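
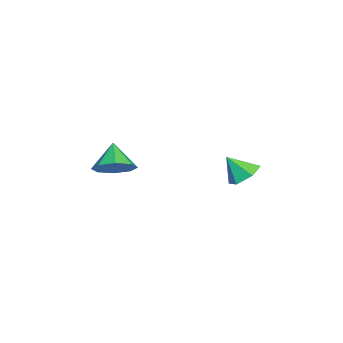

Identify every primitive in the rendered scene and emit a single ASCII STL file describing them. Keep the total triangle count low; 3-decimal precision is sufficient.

solid 
facet normal 0.694 0.129 -0.708
outer loop
vertex -1.118 -3.235 3.574
vertex -1.792 -2.59 3.031
vertex -1.042 -2.442 3.793
endloop
endfacet
facet normal 0.225 -0.279 0.933
outer loop
vertex -1.118 -3.235 3.574
vertex -1.042 -2.442 3.793
vertex -2.868 -2.79 4.129
endloop
endfacet
facet normal 0.694 0.129 -0.708
outer loop
vertex -1.042 -2.442 3.793
vertex -1.792 -2.59 3.031
vertex -1.405 -1.735 3.566
endloop
endfacet
facet normal 0.104 0.352 0.930
outer loop
vertex -1.042 -2.442 3.793
vertex -1.405 -1.735 3.566
vertex -2.868 -2.79 4.129
endloop
endfacet
facet normal 0.694 0.129 -0.709
outer loop
vertex -1.405 -1.735 3.566
vertex -1.792 -2.59 3.031
vertex -1.996 -1.529 3.025
endloop
endfacet
facet normal -0.298 0.737 0.606
outer loop
vertex -1.405 -1.735 3.566
vertex -1.996 -1.529 3.025
vertex -2.868 -2.79 4.129
endloop
endfacet
facet normal 0.694 0.129 -0.709
outer loop
vertex -1.996 -1.529 3.025
vertex -1.792 -2.59 3.031
vertex -2.467 -1.945 2.488
endloop
endfacet
facet normal -0.746 0.649 0.152
outer loop
vertex -1.996 -1.529 3.025
vertex -2.467 -1.945 2.488
vertex -2.868 -2.79 4.129
endloop
endfacet
facet normal 0.694 0.129 -0.709
outer loop
vertex -2.467 -1.945 2.488
vertex -1.792 -2.59 3.031
vertex -2.543 -2.738 2.269
endloop
endfacet
facet normal -0.976 0.140 -0.167
outer loop
vertex -2.467 -1.945 2.488
vertex -2.543 -2.738 2.269
vertex -2.868 -2.79 4.129
endloop
endfacet
facet normal 0.694 0.130 -0.709
outer loop
vertex -2.543 -2.738 2.269
vertex -1.792 -2.59 3.031
vertex -2.179 -3.445 2.496
endloop
endfacet
facet normal -0.855 -0.493 -0.163
outer loop
vertex -2.543 -2.738 2.269
vertex -2.179 -3.445 2.496
vertex -2.868 -2.79 4.129
endloop
endfacet
facet normal 0.694 0.129 -0.708
outer loop
vertex -2.179 -3.445 2.496
vertex -1.792 -2.59 3.031
vertex -1.589 -3.651 3.037
endloop
endfacet
facet normal -0.453 -0.877 0.160
outer loop
vertex -2.179 -3.445 2.496
vertex -1.589 -3.651 3.037
vertex -2.868 -2.79 4.129
endloop
endfacet
facet normal 0.694 0.129 -0.708
outer loop
vertex -1.589 -3.651 3.037
vertex -1.792 -2.59 3.031
vertex -1.118 -3.235 3.574
endloop
endfacet
facet normal -0.005 -0.788 0.615
outer loop
vertex -1.589 -3.651 3.037
vertex -1.118 -3.235 3.574
vertex -2.868 -2.79 4.129
endloop
endfacet
facet normal 0.065 0.620 -0.781
outer loop
vertex -1.667 3.07 2.361
vertex -2.515 3.381 2.537
vertex -1.785 3.789 2.922
endloop
endfacet
facet normal 0.826 -0.256 0.502
outer loop
vertex -1.667 3.07 2.361
vertex -1.785 3.789 2.922
vertex -2.605 2.519 3.623
endloop
endfacet
facet normal 0.066 0.620 -0.782
outer loop
vertex -1.785 3.789 2.922
vertex -2.515 3.381 2.537
vertex -2.633 4.101 3.098
endloop
endfacet
facet normal 0.300 0.305 0.904
outer loop
vertex -1.785 3.789 2.922
vertex -2.633 4.101 3.098
vertex -2.605 2.519 3.623
endloop
endfacet
facet normal 0.066 0.620 -0.782
outer loop
vertex -2.633 4.101 3.098
vertex -2.515 3.381 2.537
vertex -3.362 3.693 2.713
endloop
endfacet
facet normal -0.559 0.252 0.790
outer loop
vertex -2.633 4.101 3.098
vertex -3.362 3.693 2.713
vertex -2.605 2.519 3.623
endloop
endfacet
facet normal 0.066 0.621 -0.781
outer loop
vertex -3.362 3.693 2.713
vertex -2.515 3.381 2.537
vertex -3.244 2.974 2.152
endloop
endfacet
facet normal -0.891 -0.361 0.275
outer loop
vertex -3.362 3.693 2.713
vertex -3.244 2.974 2.152
vertex -2.605 2.519 3.623
endloop
endfacet
facet normal 0.066 0.621 -0.781
outer loop
vertex -3.244 2.974 2.152
vertex -2.515 3.381 2.537
vertex -2.396 2.662 1.976
endloop
endfacet
facet normal -0.366 -0.922 -0.126
outer loop
vertex -3.244 2.974 2.152
vertex -2.396 2.662 1.976
vertex -2.605 2.519 3.623
endloop
endfacet
facet normal 0.065 0.621 -0.781
outer loop
vertex -2.396 2.662 1.976
vertex -2.515 3.381 2.537
vertex -1.667 3.07 2.361
endloop
endfacet
facet normal 0.494 -0.870 -0.013
outer loop
vertex -2.396 2.662 1.976
vertex -1.667 3.07 2.361
vertex -2.605 2.519 3.623
endloop
endfacet

endsolid


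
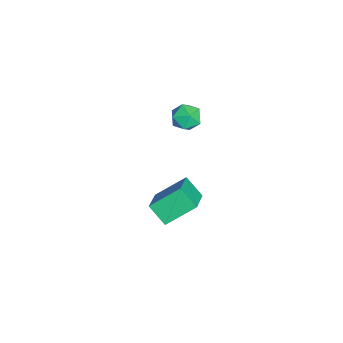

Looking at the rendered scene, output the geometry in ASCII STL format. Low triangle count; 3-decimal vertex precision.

solid 
facet normal -0.879 0.107 -0.464
outer loop
vertex -0.722 2.733 -3.219
vertex -0.177 3.517 -4.071
vertex -0.326 1.276 -4.305
endloop
endfacet
facet normal -0.426 -0.612 0.666
outer loop
vertex 1.257 1.083 -3.469
vertex -0.722 2.733 -3.219
vertex -0.326 1.276 -4.305
endloop
endfacet
facet normal -0.879 0.107 -0.465
outer loop
vertex -0.326 1.276 -4.305
vertex -0.177 3.517 -4.071
vertex 0.22 2.059 -5.157
endloop
endfacet
facet normal 0.213 -0.784 -0.584
outer loop
vertex 0.22 2.059 -5.157
vertex 1.257 1.083 -3.469
vertex -0.326 1.276 -4.305
endloop
endfacet
facet normal -0.213 0.783 0.584
outer loop
vertex -0.722 2.733 -3.219
vertex 1.406 3.324 -3.235
vertex -0.177 3.517 -4.071
endloop
endfacet
facet normal -0.426 -0.612 0.666
outer loop
vertex 0.86 2.541 -2.383
vertex -0.722 2.733 -3.219
vertex 1.257 1.083 -3.469
endloop
endfacet
facet normal -0.213 0.784 0.583
outer loop
vertex 0.86 2.541 -2.383
vertex 1.406 3.324 -3.235
vertex -0.722 2.733 -3.219
endloop
endfacet
facet normal 0.426 0.612 -0.666
outer loop
vertex -0.177 3.517 -4.071
vertex 1.406 3.324 -3.235
vertex 0.22 2.059 -5.157
endloop
endfacet
facet normal 0.214 -0.783 -0.584
outer loop
vertex 1.802 1.867 -4.321
vertex 1.257 1.083 -3.469
vertex 0.22 2.059 -5.157
endloop
endfacet
facet normal 0.426 0.612 -0.666
outer loop
vertex 0.22 2.059 -5.157
vertex 1.406 3.324 -3.235
vertex 1.802 1.867 -4.321
endloop
endfacet
facet normal 0.879 -0.107 0.464
outer loop
vertex 1.802 1.867 -4.321
vertex 0.86 2.541 -2.383
vertex 1.257 1.083 -3.469
endloop
endfacet
facet normal 0.879 -0.107 0.465
outer loop
vertex 1.406 3.324 -3.235
vertex 0.86 2.541 -2.383
vertex 1.802 1.867 -4.321
endloop
endfacet
facet normal -0.663 0.250 0.706
outer loop
vertex -1.155 2.779 2.029
vertex -0.63 2.534 2.609
vertex -0.617 3.311 2.346
endloop
endfacet
facet normal -0.735 0.665 0.131
outer loop
vertex -1.155 2.779 2.029
vertex -0.617 3.311 2.346
vertex -0.764 3.308 1.539
endloop
endfacet
facet normal -0.869 0.245 -0.429
outer loop
vertex -1.155 2.779 2.029
vertex -0.764 3.308 1.539
vertex -0.867 2.529 1.303
endloop
endfacet
facet normal -0.880 -0.431 -0.201
outer loop
vertex -1.155 2.779 2.029
vertex -0.867 2.529 1.303
vertex -0.784 2.051 1.964
endloop
endfacet
facet normal -0.753 -0.428 0.500
outer loop
vertex -1.155 2.779 2.029
vertex -0.784 2.051 1.964
vertex -0.63 2.534 2.609
endloop
endfacet
facet normal -0.111 0.994 0.016
outer loop
vertex -0.764 3.308 1.539
vertex -0.617 3.311 2.346
vertex 0.004 3.389 1.816
endloop
endfacet
facet normal 0.006 0.321 0.947
outer loop
vertex -0.617 3.311 2.346
vertex -0.63 2.534 2.609
vertex 0.087 2.911 2.477
endloop
endfacet
facet normal -0.140 -0.776 0.615
outer loop
vertex -0.63 2.534 2.609
vertex -0.784 2.051 1.964
vertex -0.016 2.132 2.241
endloop
endfacet
facet normal -0.346 -0.780 -0.521
outer loop
vertex -0.784 2.051 1.964
vertex -0.867 2.529 1.303
vertex -0.163 2.129 1.434
endloop
endfacet
facet normal -0.329 0.313 -0.891
outer loop
vertex -0.867 2.529 1.303
vertex -0.764 3.308 1.539
vertex -0.15 2.906 1.171
endloop
endfacet
facet normal 0.880 0.431 0.201
outer loop
vertex 0.375 2.661 1.751
vertex 0.004 3.389 1.816
vertex 0.087 2.911 2.477
endloop
endfacet
facet normal 0.869 -0.245 0.429
outer loop
vertex 0.375 2.661 1.751
vertex 0.087 2.911 2.477
vertex -0.016 2.132 2.241
endloop
endfacet
facet normal 0.735 -0.665 -0.131
outer loop
vertex 0.375 2.661 1.751
vertex -0.016 2.132 2.241
vertex -0.163 2.129 1.434
endloop
endfacet
facet normal 0.663 -0.250 -0.706
outer loop
vertex 0.375 2.661 1.751
vertex -0.163 2.129 1.434
vertex -0.15 2.906 1.171
endloop
endfacet
facet normal 0.753 0.428 -0.500
outer loop
vertex 0.375 2.661 1.751
vertex -0.15 2.906 1.171
vertex 0.004 3.389 1.816
endloop
endfacet
facet normal 0.346 0.780 0.521
outer loop
vertex 0.087 2.911 2.477
vertex 0.004 3.389 1.816
vertex -0.617 3.311 2.346
endloop
endfacet
facet normal 0.329 -0.313 0.891
outer loop
vertex -0.016 2.132 2.241
vertex 0.087 2.911 2.477
vertex -0.63 2.534 2.609
endloop
endfacet
facet normal 0.111 -0.994 -0.016
outer loop
vertex -0.163 2.129 1.434
vertex -0.016 2.132 2.241
vertex -0.784 2.051 1.964
endloop
endfacet
facet normal -0.006 -0.321 -0.947
outer loop
vertex -0.15 2.906 1.171
vertex -0.163 2.129 1.434
vertex -0.867 2.529 1.303
endloop
endfacet
facet normal 0.140 0.776 -0.615
outer loop
vertex 0.004 3.389 1.816
vertex -0.15 2.906 1.171
vertex -0.764 3.308 1.539
endloop
endfacet

endsolid


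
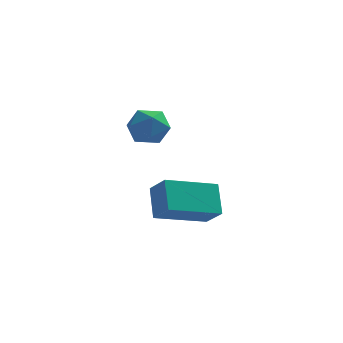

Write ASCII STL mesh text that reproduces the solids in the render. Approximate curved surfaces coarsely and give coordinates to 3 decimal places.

solid 
facet normal -0.882 -0.138 0.450
outer loop
vertex -0.476 -2.437 2.035
vertex -0.237 -3.158 2.282
vertex -0.105 -2.516 2.738
endloop
endfacet
facet normal -0.710 0.553 0.437
outer loop
vertex -0.476 -2.437 2.035
vertex -0.105 -2.516 2.738
vertex 0.076 -1.904 2.258
endloop
endfacet
facet normal -0.620 0.745 -0.245
outer loop
vertex -0.476 -2.437 2.035
vertex 0.076 -1.904 2.258
vertex 0.057 -2.168 1.504
endloop
endfacet
facet normal -0.737 0.172 -0.653
outer loop
vertex -0.476 -2.437 2.035
vertex 0.057 -2.168 1.504
vertex -0.137 -2.943 1.519
endloop
endfacet
facet normal -0.900 -0.375 -0.224
outer loop
vertex -0.476 -2.437 2.035
vertex -0.137 -2.943 1.519
vertex -0.237 -3.158 2.282
endloop
endfacet
facet normal -0.083 0.630 0.772
outer loop
vertex 0.076 -1.904 2.258
vertex -0.105 -2.516 2.738
vertex 0.657 -2.297 2.641
endloop
endfacet
facet normal -0.364 -0.489 0.793
outer loop
vertex -0.105 -2.516 2.738
vertex -0.237 -3.158 2.282
vertex 0.463 -3.072 2.656
endloop
endfacet
facet normal -0.393 -0.870 -0.297
outer loop
vertex -0.237 -3.158 2.282
vertex -0.137 -2.943 1.519
vertex 0.444 -3.336 1.902
endloop
endfacet
facet normal -0.130 0.013 -0.991
outer loop
vertex -0.137 -2.943 1.519
vertex 0.057 -2.168 1.504
vertex 0.625 -2.724 1.422
endloop
endfacet
facet normal 0.061 0.942 -0.331
outer loop
vertex 0.057 -2.168 1.504
vertex 0.076 -1.904 2.258
vertex 0.757 -2.082 1.878
endloop
endfacet
facet normal 0.737 -0.172 0.653
outer loop
vertex 0.996 -2.803 2.125
vertex 0.657 -2.297 2.641
vertex 0.463 -3.072 2.656
endloop
endfacet
facet normal 0.620 -0.745 0.245
outer loop
vertex 0.996 -2.803 2.125
vertex 0.463 -3.072 2.656
vertex 0.444 -3.336 1.902
endloop
endfacet
facet normal 0.710 -0.553 -0.437
outer loop
vertex 0.996 -2.803 2.125
vertex 0.444 -3.336 1.902
vertex 0.625 -2.724 1.422
endloop
endfacet
facet normal 0.882 0.138 -0.450
outer loop
vertex 0.996 -2.803 2.125
vertex 0.625 -2.724 1.422
vertex 0.757 -2.082 1.878
endloop
endfacet
facet normal 0.900 0.375 0.224
outer loop
vertex 0.996 -2.803 2.125
vertex 0.757 -2.082 1.878
vertex 0.657 -2.297 2.641
endloop
endfacet
facet normal 0.130 -0.013 0.991
outer loop
vertex 0.463 -3.072 2.656
vertex 0.657 -2.297 2.641
vertex -0.105 -2.516 2.738
endloop
endfacet
facet normal -0.061 -0.942 0.331
outer loop
vertex 0.444 -3.336 1.902
vertex 0.463 -3.072 2.656
vertex -0.237 -3.158 2.282
endloop
endfacet
facet normal 0.083 -0.630 -0.772
outer loop
vertex 0.625 -2.724 1.422
vertex 0.444 -3.336 1.902
vertex -0.137 -2.943 1.519
endloop
endfacet
facet normal 0.364 0.489 -0.793
outer loop
vertex 0.757 -2.082 1.878
vertex 0.625 -2.724 1.422
vertex 0.057 -2.168 1.504
endloop
endfacet
facet normal 0.393 0.870 0.297
outer loop
vertex 0.657 -2.297 2.641
vertex 0.757 -2.082 1.878
vertex 0.076 -1.904 2.258
endloop
endfacet
facet normal -0.809 -0.522 0.270
outer loop
vertex 0.679 -1.945 -0.542
vertex 0.099 -1.386 -1.2
vertex 0.923 -2.819 -1.501
endloop
endfacet
facet normal 0.558 -0.538 0.632
outer loop
vertex 2.541 -1.774 -2.04
vertex 0.679 -1.945 -0.542
vertex 0.923 -2.819 -1.501
endloop
endfacet
facet normal -0.809 -0.522 0.269
outer loop
vertex 0.923 -2.819 -1.501
vertex 0.099 -1.386 -1.2
vertex 0.343 -2.259 -2.159
endloop
endfacet
facet normal 0.185 -0.662 -0.727
outer loop
vertex 0.343 -2.259 -2.159
vertex 2.541 -1.774 -2.04
vertex 0.923 -2.819 -1.501
endloop
endfacet
facet normal -0.186 0.662 0.726
outer loop
vertex 0.679 -1.945 -0.542
vertex 1.717 -0.341 -1.739
vertex 0.099 -1.386 -1.2
endloop
endfacet
facet normal 0.558 -0.538 0.632
outer loop
vertex 2.297 -0.901 -1.081
vertex 0.679 -1.945 -0.542
vertex 2.541 -1.774 -2.04
endloop
endfacet
facet normal -0.185 0.662 0.726
outer loop
vertex 2.297 -0.901 -1.081
vertex 1.717 -0.341 -1.739
vertex 0.679 -1.945 -0.542
endloop
endfacet
facet normal -0.558 0.538 -0.632
outer loop
vertex 0.099 -1.386 -1.2
vertex 1.717 -0.341 -1.739
vertex 0.343 -2.259 -2.159
endloop
endfacet
facet normal 0.185 -0.662 -0.726
outer loop
vertex 1.961 -1.215 -2.698
vertex 2.541 -1.774 -2.04
vertex 0.343 -2.259 -2.159
endloop
endfacet
facet normal -0.558 0.538 -0.632
outer loop
vertex 0.343 -2.259 -2.159
vertex 1.717 -0.341 -1.739
vertex 1.961 -1.215 -2.698
endloop
endfacet
facet normal 0.809 0.522 -0.270
outer loop
vertex 1.961 -1.215 -2.698
vertex 2.297 -0.901 -1.081
vertex 2.541 -1.774 -2.04
endloop
endfacet
facet normal 0.809 0.522 -0.270
outer loop
vertex 1.717 -0.341 -1.739
vertex 2.297 -0.901 -1.081
vertex 1.961 -1.215 -2.698
endloop
endfacet

endsolid


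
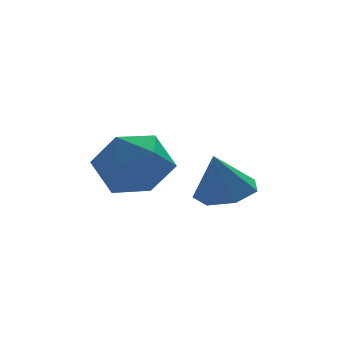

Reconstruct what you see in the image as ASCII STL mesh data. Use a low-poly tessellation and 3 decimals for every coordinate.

solid 
facet normal 0.284 0.073 -0.956
outer loop
vertex 0.619 1.182 1.33
vertex 0.227 0.505 1.162
vertex -0.044 1.257 1.139
endloop
endfacet
facet normal -0.069 0.823 0.564
outer loop
vertex 0.619 1.182 1.33
vertex -0.044 1.257 1.139
vertex -0.127 0.415 2.358
endloop
endfacet
facet normal 0.284 0.073 -0.956
outer loop
vertex -0.044 1.257 1.139
vertex 0.227 0.505 1.162
vertex -0.503 0.766 0.965
endloop
endfacet
facet normal -0.744 0.573 0.345
outer loop
vertex -0.044 1.257 1.139
vertex -0.503 0.766 0.965
vertex -0.127 0.415 2.358
endloop
endfacet
facet normal 0.284 0.072 -0.956
outer loop
vertex -0.503 0.766 0.965
vertex 0.227 0.505 1.162
vertex -0.412 0.078 0.94
endloop
endfacet
facet normal -0.965 -0.136 0.226
outer loop
vertex -0.503 0.766 0.965
vertex -0.412 0.078 0.94
vertex -0.127 0.415 2.358
endloop
endfacet
facet normal 0.285 0.071 -0.956
outer loop
vertex -0.412 0.078 0.94
vertex 0.227 0.505 1.162
vertex 0.16 -0.288 1.083
endloop
endfacet
facet normal -0.566 -0.769 0.297
outer loop
vertex -0.412 0.078 0.94
vertex 0.16 -0.288 1.083
vertex -0.127 0.415 2.358
endloop
endfacet
facet normal 0.284 0.071 -0.956
outer loop
vertex 0.16 -0.288 1.083
vertex 0.227 0.505 1.162
vertex 0.783 -0.057 1.285
endloop
endfacet
facet normal 0.152 -0.851 0.503
outer loop
vertex 0.16 -0.288 1.083
vertex 0.783 -0.057 1.285
vertex -0.127 0.415 2.358
endloop
endfacet
facet normal 0.284 0.072 -0.956
outer loop
vertex 0.783 -0.057 1.285
vertex 0.227 0.505 1.162
vertex 0.987 0.597 1.395
endloop
endfacet
facet normal 0.649 -0.319 0.691
outer loop
vertex 0.783 -0.057 1.285
vertex 0.987 0.597 1.395
vertex -0.127 0.415 2.358
endloop
endfacet
facet normal 0.284 0.073 -0.956
outer loop
vertex 0.987 0.597 1.395
vertex 0.227 0.505 1.162
vertex 0.619 1.182 1.33
endloop
endfacet
facet normal 0.551 0.426 0.718
outer loop
vertex 0.987 0.597 1.395
vertex 0.619 1.182 1.33
vertex -0.127 0.415 2.358
endloop
endfacet
facet normal -0.546 0.837 -0.039
outer loop
vertex -2.184 1.52 1.62
vertex -2.879 1.097 2.269
vertex -2.075 1.639 2.648
endloop
endfacet
facet normal 0.148 0.981 -0.129
outer loop
vertex -2.184 1.52 1.62
vertex -2.075 1.639 2.648
vertex -1.243 1.436 2.057
endloop
endfacet
facet normal 0.377 0.612 -0.695
outer loop
vertex -2.184 1.52 1.62
vertex -1.243 1.436 2.057
vertex -1.533 0.768 1.312
endloop
endfacet
facet normal -0.174 0.240 -0.955
outer loop
vertex -2.184 1.52 1.62
vertex -1.533 0.768 1.312
vertex -2.544 0.559 1.444
endloop
endfacet
facet normal -0.744 0.379 -0.550
outer loop
vertex -2.184 1.52 1.62
vertex -2.544 0.559 1.444
vertex -2.879 1.097 2.269
endloop
endfacet
facet normal 0.498 0.744 0.446
outer loop
vertex -1.243 1.436 2.057
vertex -2.075 1.639 2.648
vertex -1.356 0.961 2.976
endloop
endfacet
facet normal -0.624 0.512 0.591
outer loop
vertex -2.075 1.639 2.648
vertex -2.879 1.097 2.269
vertex -2.367 0.752 3.108
endloop
endfacet
facet normal -0.945 -0.229 -0.234
outer loop
vertex -2.879 1.097 2.269
vertex -2.544 0.559 1.444
vertex -2.657 0.084 2.363
endloop
endfacet
facet normal -0.022 -0.454 -0.890
outer loop
vertex -2.544 0.559 1.444
vertex -1.533 0.768 1.312
vertex -1.825 -0.119 1.772
endloop
endfacet
facet normal 0.870 0.147 -0.471
outer loop
vertex -1.533 0.768 1.312
vertex -1.243 1.436 2.057
vertex -1.021 0.423 2.151
endloop
endfacet
facet normal 0.174 -0.240 0.955
outer loop
vertex -1.716 0.0 2.8
vertex -1.356 0.961 2.976
vertex -2.367 0.752 3.108
endloop
endfacet
facet normal -0.377 -0.612 0.695
outer loop
vertex -1.716 0.0 2.8
vertex -2.367 0.752 3.108
vertex -2.657 0.084 2.363
endloop
endfacet
facet normal -0.148 -0.981 0.129
outer loop
vertex -1.716 0.0 2.8
vertex -2.657 0.084 2.363
vertex -1.825 -0.119 1.772
endloop
endfacet
facet normal 0.546 -0.837 0.039
outer loop
vertex -1.716 0.0 2.8
vertex -1.825 -0.119 1.772
vertex -1.021 0.423 2.151
endloop
endfacet
facet normal 0.744 -0.379 0.550
outer loop
vertex -1.716 0.0 2.8
vertex -1.021 0.423 2.151
vertex -1.356 0.961 2.976
endloop
endfacet
facet normal 0.022 0.454 0.890
outer loop
vertex -2.367 0.752 3.108
vertex -1.356 0.961 2.976
vertex -2.075 1.639 2.648
endloop
endfacet
facet normal -0.870 -0.147 0.471
outer loop
vertex -2.657 0.084 2.363
vertex -2.367 0.752 3.108
vertex -2.879 1.097 2.269
endloop
endfacet
facet normal -0.498 -0.744 -0.446
outer loop
vertex -1.825 -0.119 1.772
vertex -2.657 0.084 2.363
vertex -2.544 0.559 1.444
endloop
endfacet
facet normal 0.624 -0.512 -0.591
outer loop
vertex -1.021 0.423 2.151
vertex -1.825 -0.119 1.772
vertex -1.533 0.768 1.312
endloop
endfacet
facet normal 0.945 0.229 0.234
outer loop
vertex -1.356 0.961 2.976
vertex -1.021 0.423 2.151
vertex -1.243 1.436 2.057
endloop
endfacet

endsolid


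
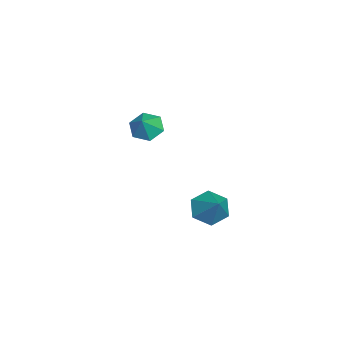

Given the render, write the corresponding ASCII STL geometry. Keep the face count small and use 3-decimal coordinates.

solid 
facet normal -0.672 0.048 -0.739
outer loop
vertex -3.149 -2.281 2.699
vertex -3.746 -2.551 3.224
vertex -3.599 -1.728 3.144
endloop
endfacet
facet normal 0.788 0.614 0.034
outer loop
vertex -3.149 -2.281 2.699
vertex -3.599 -1.728 3.144
vertex -2.954 -2.609 4.096
endloop
endfacet
facet normal -0.672 0.048 -0.739
outer loop
vertex -3.599 -1.728 3.144
vertex -3.746 -2.551 3.224
vertex -4.196 -1.999 3.669
endloop
endfacet
facet normal 0.176 0.779 0.602
outer loop
vertex -3.599 -1.728 3.144
vertex -4.196 -1.999 3.669
vertex -2.954 -2.609 4.096
endloop
endfacet
facet normal -0.671 0.049 -0.740
outer loop
vertex -4.196 -1.999 3.669
vertex -3.746 -2.551 3.224
vertex -4.344 -2.822 3.749
endloop
endfacet
facet normal -0.260 0.140 0.955
outer loop
vertex -4.196 -1.999 3.669
vertex -4.344 -2.822 3.749
vertex -2.954 -2.609 4.096
endloop
endfacet
facet normal -0.671 0.049 -0.740
outer loop
vertex -4.344 -2.822 3.749
vertex -3.746 -2.551 3.224
vertex -3.894 -3.374 3.304
endloop
endfacet
facet normal -0.083 -0.666 0.742
outer loop
vertex -4.344 -2.822 3.749
vertex -3.894 -3.374 3.304
vertex -2.954 -2.609 4.096
endloop
endfacet
facet normal -0.671 0.049 -0.740
outer loop
vertex -3.894 -3.374 3.304
vertex -3.746 -2.551 3.224
vertex -3.296 -3.104 2.779
endloop
endfacet
facet normal 0.529 -0.831 0.175
outer loop
vertex -3.894 -3.374 3.304
vertex -3.296 -3.104 2.779
vertex -2.954 -2.609 4.096
endloop
endfacet
facet normal -0.672 0.048 -0.739
outer loop
vertex -3.296 -3.104 2.779
vertex -3.746 -2.551 3.224
vertex -3.149 -2.281 2.699
endloop
endfacet
facet normal 0.965 -0.190 -0.179
outer loop
vertex -3.296 -3.104 2.779
vertex -3.149 -2.281 2.699
vertex -2.954 -2.609 4.096
endloop
endfacet
facet normal -0.662 -0.333 -0.671
outer loop
vertex 2.456 1.394 1.464
vertex 1.861 1.228 2.133
vertex 1.869 2.04 1.722
endloop
endfacet
facet normal 0.632 0.704 -0.324
outer loop
vertex 2.456 1.394 1.464
vertex 1.869 2.04 1.722
vertex 2.939 1.772 3.227
endloop
endfacet
facet normal -0.661 -0.334 -0.672
outer loop
vertex 1.869 2.04 1.722
vertex 1.861 1.228 2.133
vertex 1.274 1.874 2.39
endloop
endfacet
facet normal -0.043 0.978 0.205
outer loop
vertex 1.869 2.04 1.722
vertex 1.274 1.874 2.39
vertex 2.939 1.772 3.227
endloop
endfacet
facet normal -0.661 -0.334 -0.672
outer loop
vertex 1.274 1.874 2.39
vertex 1.861 1.228 2.133
vertex 1.266 1.062 2.801
endloop
endfacet
facet normal -0.387 0.419 0.821
outer loop
vertex 1.274 1.874 2.39
vertex 1.266 1.062 2.801
vertex 2.939 1.772 3.227
endloop
endfacet
facet normal -0.661 -0.334 -0.672
outer loop
vertex 1.266 1.062 2.801
vertex 1.861 1.228 2.133
vertex 1.853 0.416 2.544
endloop
endfacet
facet normal -0.056 -0.413 0.909
outer loop
vertex 1.266 1.062 2.801
vertex 1.853 0.416 2.544
vertex 2.939 1.772 3.227
endloop
endfacet
facet normal -0.662 -0.333 -0.671
outer loop
vertex 1.853 0.416 2.544
vertex 1.861 1.228 2.133
vertex 2.448 0.582 1.875
endloop
endfacet
facet normal 0.619 -0.687 0.380
outer loop
vertex 1.853 0.416 2.544
vertex 2.448 0.582 1.875
vertex 2.939 1.772 3.227
endloop
endfacet
facet normal -0.662 -0.333 -0.671
outer loop
vertex 2.448 0.582 1.875
vertex 1.861 1.228 2.133
vertex 2.456 1.394 1.464
endloop
endfacet
facet normal 0.963 -0.129 -0.236
outer loop
vertex 2.448 0.582 1.875
vertex 2.456 1.394 1.464
vertex 2.939 1.772 3.227
endloop
endfacet

endsolid


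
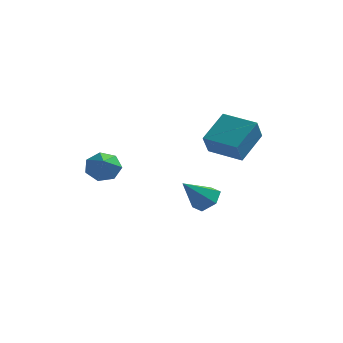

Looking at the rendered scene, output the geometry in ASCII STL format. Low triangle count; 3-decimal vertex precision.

solid 
facet normal -0.281 0.810 -0.515
outer loop
vertex -3.171 -1.026 1.686
vertex -3.607 -1.519 1.149
vertex -3.874 -1.154 1.868
endloop
endfacet
facet normal 0.210 0.204 0.956
outer loop
vertex -3.171 -1.026 1.686
vertex -3.874 -1.154 1.868
vertex -3.093 -3.001 2.091
endloop
endfacet
facet normal -0.281 0.810 -0.515
outer loop
vertex -3.874 -1.154 1.868
vertex -3.607 -1.519 1.149
vertex -4.376 -1.557 1.508
endloop
endfacet
facet normal -0.516 -0.116 0.849
outer loop
vertex -3.874 -1.154 1.868
vertex -4.376 -1.557 1.508
vertex -3.093 -3.001 2.091
endloop
endfacet
facet normal -0.280 0.810 -0.515
outer loop
vertex -4.376 -1.557 1.508
vertex -3.607 -1.519 1.149
vertex -4.299 -1.931 0.877
endloop
endfacet
facet normal -0.772 -0.584 0.252
outer loop
vertex -4.376 -1.557 1.508
vertex -4.299 -1.931 0.877
vertex -3.093 -3.001 2.091
endloop
endfacet
facet normal -0.280 0.810 -0.515
outer loop
vertex -4.299 -1.931 0.877
vertex -3.607 -1.519 1.149
vertex -3.7 -1.995 0.451
endloop
endfacet
facet normal -0.365 -0.848 -0.385
outer loop
vertex -4.299 -1.931 0.877
vertex -3.7 -1.995 0.451
vertex -3.093 -3.001 2.091
endloop
endfacet
facet normal -0.280 0.810 -0.515
outer loop
vertex -3.7 -1.995 0.451
vertex -3.607 -1.519 1.149
vertex -3.032 -1.701 0.55
endloop
endfacet
facet normal 0.398 -0.709 -0.582
outer loop
vertex -3.7 -1.995 0.451
vertex -3.032 -1.701 0.55
vertex -3.093 -3.001 2.091
endloop
endfacet
facet normal -0.281 0.810 -0.515
outer loop
vertex -3.032 -1.701 0.55
vertex -3.607 -1.519 1.149
vertex -2.796 -1.269 1.1
endloop
endfacet
facet normal 0.943 -0.271 -0.192
outer loop
vertex -3.032 -1.701 0.55
vertex -2.796 -1.269 1.1
vertex -3.093 -3.001 2.091
endloop
endfacet
facet normal -0.281 0.810 -0.515
outer loop
vertex -2.796 -1.269 1.1
vertex -3.607 -1.519 1.149
vertex -3.171 -1.026 1.686
endloop
endfacet
facet normal 0.859 0.135 0.494
outer loop
vertex -2.796 -1.269 1.1
vertex -3.171 -1.026 1.686
vertex -3.093 -3.001 2.091
endloop
endfacet
facet normal -0.955 0.261 0.138
outer loop
vertex 0.861 -1.135 3.203
vertex 1.401 0.282 4.263
vertex 0.916 -0.389 2.178
endloop
endfacet
facet normal -0.292 -0.766 -0.573
outer loop
vertex 2.579 -0.842 1.937
vertex 0.861 -1.135 3.203
vertex 0.916 -0.389 2.178
endloop
endfacet
facet normal -0.955 0.261 0.138
outer loop
vertex 0.916 -0.389 2.178
vertex 1.401 0.282 4.263
vertex 1.456 1.028 3.238
endloop
endfacet
facet normal 0.043 0.588 -0.808
outer loop
vertex 1.456 1.028 3.238
vertex 2.579 -0.842 1.937
vertex 0.916 -0.389 2.178
endloop
endfacet
facet normal -0.043 -0.588 0.808
outer loop
vertex 0.861 -1.135 3.203
vertex 3.064 -0.171 4.022
vertex 1.401 0.282 4.263
endloop
endfacet
facet normal -0.292 -0.766 -0.573
outer loop
vertex 2.524 -1.588 2.962
vertex 0.861 -1.135 3.203
vertex 2.579 -0.842 1.937
endloop
endfacet
facet normal -0.043 -0.588 0.808
outer loop
vertex 2.524 -1.588 2.962
vertex 3.064 -0.171 4.022
vertex 0.861 -1.135 3.203
endloop
endfacet
facet normal 0.292 0.766 0.573
outer loop
vertex 1.401 0.282 4.263
vertex 3.064 -0.171 4.022
vertex 1.456 1.028 3.238
endloop
endfacet
facet normal 0.043 0.588 -0.808
outer loop
vertex 3.119 0.575 2.997
vertex 2.579 -0.842 1.937
vertex 1.456 1.028 3.238
endloop
endfacet
facet normal 0.292 0.766 0.573
outer loop
vertex 1.456 1.028 3.238
vertex 3.064 -0.171 4.022
vertex 3.119 0.575 2.997
endloop
endfacet
facet normal 0.955 -0.261 -0.138
outer loop
vertex 3.119 0.575 2.997
vertex 2.524 -1.588 2.962
vertex 2.579 -0.842 1.937
endloop
endfacet
facet normal 0.955 -0.261 -0.138
outer loop
vertex 3.064 -0.171 4.022
vertex 2.524 -1.588 2.962
vertex 3.119 0.575 2.997
endloop
endfacet
facet normal 0.505 0.495 -0.707
outer loop
vertex 0.82 1.424 -1.786
vertex 0.21 2.0 -1.819
vertex 0.854 2.1 -1.289
endloop
endfacet
facet normal 0.606 -0.491 0.626
outer loop
vertex 0.82 1.424 -1.786
vertex 0.854 2.1 -1.289
vertex -0.69 1.12 -0.561
endloop
endfacet
facet normal 0.505 0.495 -0.707
outer loop
vertex 0.854 2.1 -1.289
vertex 0.21 2.0 -1.819
vertex 0.244 2.676 -1.322
endloop
endfacet
facet normal 0.240 0.307 0.921
outer loop
vertex 0.854 2.1 -1.289
vertex 0.244 2.676 -1.322
vertex -0.69 1.12 -0.561
endloop
endfacet
facet normal 0.506 0.494 -0.707
outer loop
vertex 0.244 2.676 -1.322
vertex 0.21 2.0 -1.819
vertex -0.4 2.577 -1.852
endloop
endfacet
facet normal -0.557 0.610 0.563
outer loop
vertex 0.244 2.676 -1.322
vertex -0.4 2.577 -1.852
vertex -0.69 1.12 -0.561
endloop
endfacet
facet normal 0.506 0.494 -0.707
outer loop
vertex -0.4 2.577 -1.852
vertex 0.21 2.0 -1.819
vertex -0.434 1.901 -2.349
endloop
endfacet
facet normal -0.989 0.116 -0.091
outer loop
vertex -0.4 2.577 -1.852
vertex -0.434 1.901 -2.349
vertex -0.69 1.12 -0.561
endloop
endfacet
facet normal 0.505 0.495 -0.707
outer loop
vertex -0.434 1.901 -2.349
vertex 0.21 2.0 -1.819
vertex 0.176 1.324 -2.317
endloop
endfacet
facet normal -0.623 -0.680 -0.386
outer loop
vertex -0.434 1.901 -2.349
vertex 0.176 1.324 -2.317
vertex -0.69 1.12 -0.561
endloop
endfacet
facet normal 0.506 0.495 -0.707
outer loop
vertex 0.176 1.324 -2.317
vertex 0.21 2.0 -1.819
vertex 0.82 1.424 -1.786
endloop
endfacet
facet normal 0.176 -0.984 -0.028
outer loop
vertex 0.176 1.324 -2.317
vertex 0.82 1.424 -1.786
vertex -0.69 1.12 -0.561
endloop
endfacet

endsolid


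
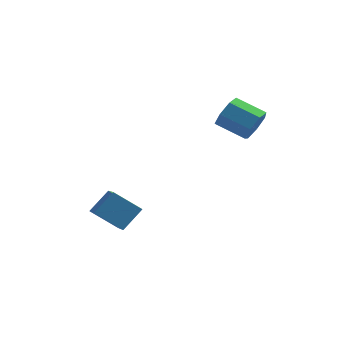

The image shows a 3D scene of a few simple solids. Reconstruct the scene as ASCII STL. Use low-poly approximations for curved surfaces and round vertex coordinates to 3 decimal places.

solid 
facet normal -0.810 -0.010 0.586
outer loop
vertex -3.47 -3.195 -2.998
vertex -2.974 -2.62 -2.302
vertex -3.914 -2.091 -3.593
endloop
endfacet
facet normal -0.482 -0.558 -0.676
outer loop
vertex -2.966 -2.08 -4.278
vertex -3.47 -3.195 -2.998
vertex -3.914 -2.091 -3.593
endloop
endfacet
facet normal -0.810 -0.010 0.586
outer loop
vertex -3.914 -2.091 -3.593
vertex -2.974 -2.62 -2.302
vertex -3.418 -1.517 -2.897
endloop
endfacet
facet normal -0.333 0.830 -0.447
outer loop
vertex -3.418 -1.517 -2.897
vertex -2.966 -2.08 -4.278
vertex -3.914 -2.091 -3.593
endloop
endfacet
facet normal 0.333 -0.830 0.448
outer loop
vertex -3.47 -3.195 -2.998
vertex -2.026 -2.609 -2.987
vertex -2.974 -2.62 -2.302
endloop
endfacet
facet normal -0.481 -0.558 -0.676
outer loop
vertex -2.522 -3.183 -3.683
vertex -3.47 -3.195 -2.998
vertex -2.966 -2.08 -4.278
endloop
endfacet
facet normal 0.333 -0.830 0.447
outer loop
vertex -2.522 -3.183 -3.683
vertex -2.026 -2.609 -2.987
vertex -3.47 -3.195 -2.998
endloop
endfacet
facet normal 0.482 0.558 0.676
outer loop
vertex -2.974 -2.62 -2.302
vertex -2.026 -2.609 -2.987
vertex -3.418 -1.517 -2.897
endloop
endfacet
facet normal -0.334 0.830 -0.447
outer loop
vertex -2.47 -1.505 -3.582
vertex -2.966 -2.08 -4.278
vertex -3.418 -1.517 -2.897
endloop
endfacet
facet normal 0.481 0.558 0.676
outer loop
vertex -3.418 -1.517 -2.897
vertex -2.026 -2.609 -2.987
vertex -2.47 -1.505 -3.582
endloop
endfacet
facet normal 0.810 0.010 -0.586
outer loop
vertex -2.47 -1.505 -3.582
vertex -2.522 -3.183 -3.683
vertex -2.966 -2.08 -4.278
endloop
endfacet
facet normal 0.810 0.010 -0.586
outer loop
vertex -2.026 -2.609 -2.987
vertex -2.522 -3.183 -3.683
vertex -2.47 -1.505 -3.582
endloop
endfacet
facet normal 0.895 -0.211 -0.393
outer loop
vertex 1.513 -0.032 0.528
vertex 1.219 -0.282 -0.008
vertex 1.414 0.339 0.103
endloop
endfacet
facet normal 0.410 0.732 0.544
outer loop
vertex 1.513 -0.032 0.528
vertex 1.414 0.339 0.103
vertex 0.475 0.211 0.984
endloop
endfacet
facet normal 0.411 0.732 0.544
outer loop
vertex 0.475 0.211 0.984
vertex 1.414 0.339 0.103
vertex 0.375 0.583 0.559
endloop
endfacet
facet normal -0.895 0.209 0.394
outer loop
vertex 0.475 0.211 0.984
vertex 0.375 0.583 0.559
vertex 0.181 -0.038 0.448
endloop
endfacet
facet normal 0.895 -0.211 -0.394
outer loop
vertex 1.414 0.339 0.103
vertex 1.219 -0.282 -0.008
vertex 1.168 0.243 -0.405
endloop
endfacet
facet normal 0.121 0.963 -0.240
outer loop
vertex 1.414 0.339 0.103
vertex 1.168 0.243 -0.405
vertex 0.375 0.583 0.559
endloop
endfacet
facet normal 0.119 0.963 -0.242
outer loop
vertex 0.375 0.583 0.559
vertex 1.168 0.243 -0.405
vertex 0.129 0.486 0.051
endloop
endfacet
facet normal -0.895 0.209 0.394
outer loop
vertex 0.375 0.583 0.559
vertex 0.129 0.486 0.051
vertex 0.181 -0.038 0.448
endloop
endfacet
facet normal 0.895 -0.210 -0.393
outer loop
vertex 1.168 0.243 -0.405
vertex 1.219 -0.282 -0.008
vertex 0.961 -0.248 -0.614
endloop
endfacet
facet normal -0.261 0.469 -0.844
outer loop
vertex 1.168 0.243 -0.405
vertex 0.961 -0.248 -0.614
vertex 0.129 0.486 0.051
endloop
endfacet
facet normal -0.261 0.469 -0.844
outer loop
vertex 0.129 0.486 0.051
vertex 0.961 -0.248 -0.614
vertex -0.078 -0.005 -0.158
endloop
endfacet
facet normal -0.895 0.210 0.394
outer loop
vertex 0.129 0.486 0.051
vertex -0.078 -0.005 -0.158
vertex 0.181 -0.038 0.448
endloop
endfacet
facet normal 0.895 -0.210 -0.393
outer loop
vertex 0.961 -0.248 -0.614
vertex 1.219 -0.282 -0.008
vertex 0.948 -0.765 -0.367
endloop
endfacet
facet normal -0.445 -0.377 -0.812
outer loop
vertex 0.961 -0.248 -0.614
vertex 0.948 -0.765 -0.367
vertex -0.078 -0.005 -0.158
endloop
endfacet
facet normal -0.445 -0.378 -0.812
outer loop
vertex -0.078 -0.005 -0.158
vertex 0.948 -0.765 -0.367
vertex -0.09 -0.521 0.089
endloop
endfacet
facet normal -0.895 0.209 0.394
outer loop
vertex -0.078 -0.005 -0.158
vertex -0.09 -0.521 0.089
vertex 0.181 -0.038 0.448
endloop
endfacet
facet normal 0.895 -0.210 -0.393
outer loop
vertex 0.948 -0.765 -0.367
vertex 1.219 -0.282 -0.008
vertex 1.14 -0.917 0.151
endloop
endfacet
facet normal -0.295 -0.941 -0.167
outer loop
vertex 0.948 -0.765 -0.367
vertex 1.14 -0.917 0.151
vertex -0.09 -0.521 0.089
endloop
endfacet
facet normal -0.294 -0.941 -0.169
outer loop
vertex -0.09 -0.521 0.089
vertex 1.14 -0.917 0.151
vertex 0.102 -0.674 0.607
endloop
endfacet
facet normal -0.895 0.210 0.394
outer loop
vertex -0.09 -0.521 0.089
vertex 0.102 -0.674 0.607
vertex 0.181 -0.038 0.448
endloop
endfacet
facet normal 0.895 -0.210 -0.393
outer loop
vertex 1.14 -0.917 0.151
vertex 1.219 -0.282 -0.008
vertex 1.391 -0.591 0.549
endloop
endfacet
facet normal 0.078 -0.795 0.602
outer loop
vertex 1.14 -0.917 0.151
vertex 1.391 -0.591 0.549
vertex 0.102 -0.674 0.607
endloop
endfacet
facet normal 0.078 -0.795 0.602
outer loop
vertex 0.102 -0.674 0.607
vertex 1.391 -0.591 0.549
vertex 0.353 -0.348 1.005
endloop
endfacet
facet normal -0.895 0.209 0.393
outer loop
vertex 0.102 -0.674 0.607
vertex 0.353 -0.348 1.005
vertex 0.181 -0.038 0.448
endloop
endfacet
facet normal 0.895 -0.210 -0.393
outer loop
vertex 1.391 -0.591 0.549
vertex 1.219 -0.282 -0.008
vertex 1.513 -0.032 0.528
endloop
endfacet
facet normal 0.392 -0.051 0.919
outer loop
vertex 1.391 -0.591 0.549
vertex 1.513 -0.032 0.528
vertex 0.353 -0.348 1.005
endloop
endfacet
facet normal 0.392 -0.051 0.919
outer loop
vertex 0.353 -0.348 1.005
vertex 1.513 -0.032 0.528
vertex 0.475 0.211 0.984
endloop
endfacet
facet normal -0.895 0.210 0.393
outer loop
vertex 0.353 -0.348 1.005
vertex 0.475 0.211 0.984
vertex 0.181 -0.038 0.448
endloop
endfacet

endsolid


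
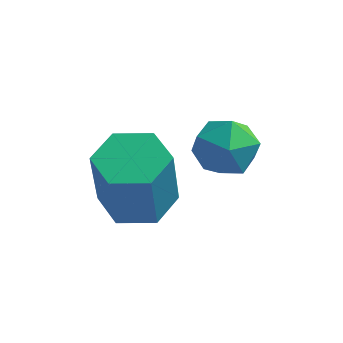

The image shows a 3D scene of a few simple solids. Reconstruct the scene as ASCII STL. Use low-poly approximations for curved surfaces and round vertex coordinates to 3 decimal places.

solid 
facet normal -0.034 0.263 -0.964
outer loop
vertex 1.78 -1.654 1.383
vertex 0.804 -1.978 1.329
vertex 1.01 -1.002 1.588
endloop
endfacet
facet normal 0.663 0.728 0.176
outer loop
vertex 1.78 -1.654 1.383
vertex 1.01 -1.002 1.588
vertex 1.852 -2.219 3.446
endloop
endfacet
facet normal 0.663 0.728 0.177
outer loop
vertex 1.852 -2.219 3.446
vertex 1.01 -1.002 1.588
vertex 1.081 -1.567 3.651
endloop
endfacet
facet normal 0.033 -0.264 0.964
outer loop
vertex 1.852 -2.219 3.446
vertex 1.081 -1.567 3.651
vertex 0.876 -2.542 3.391
endloop
endfacet
facet normal -0.034 0.263 -0.964
outer loop
vertex 1.01 -1.002 1.588
vertex 0.804 -1.978 1.329
vertex 0.033 -1.326 1.534
endloop
endfacet
facet normal -0.317 0.912 0.261
outer loop
vertex 1.01 -1.002 1.588
vertex 0.033 -1.326 1.534
vertex 1.081 -1.567 3.651
endloop
endfacet
facet normal -0.317 0.912 0.261
outer loop
vertex 1.081 -1.567 3.651
vertex 0.033 -1.326 1.534
vertex 0.105 -1.891 3.597
endloop
endfacet
facet normal 0.034 -0.264 0.964
outer loop
vertex 1.081 -1.567 3.651
vertex 0.105 -1.891 3.597
vertex 0.876 -2.542 3.391
endloop
endfacet
facet normal -0.033 0.264 -0.964
outer loop
vertex 0.033 -1.326 1.534
vertex 0.804 -1.978 1.329
vertex -0.172 -2.301 1.274
endloop
endfacet
facet normal -0.979 0.183 0.084
outer loop
vertex 0.033 -1.326 1.534
vertex -0.172 -2.301 1.274
vertex 0.105 -1.891 3.597
endloop
endfacet
facet normal -0.979 0.183 0.084
outer loop
vertex 0.105 -1.891 3.597
vertex -0.172 -2.301 1.274
vertex -0.1 -2.866 3.337
endloop
endfacet
facet normal 0.034 -0.264 0.964
outer loop
vertex 0.105 -1.891 3.597
vertex -0.1 -2.866 3.337
vertex 0.876 -2.542 3.391
endloop
endfacet
facet normal -0.033 0.264 -0.964
outer loop
vertex -0.172 -2.301 1.274
vertex 0.804 -1.978 1.329
vertex 0.599 -2.953 1.069
endloop
endfacet
facet normal -0.663 -0.728 -0.176
outer loop
vertex -0.172 -2.301 1.274
vertex 0.599 -2.953 1.069
vertex -0.1 -2.866 3.337
endloop
endfacet
facet normal -0.663 -0.728 -0.176
outer loop
vertex -0.1 -2.866 3.337
vertex 0.599 -2.953 1.069
vertex 0.67 -3.518 3.132
endloop
endfacet
facet normal 0.034 -0.263 0.964
outer loop
vertex -0.1 -2.866 3.337
vertex 0.67 -3.518 3.132
vertex 0.876 -2.542 3.391
endloop
endfacet
facet normal -0.034 0.264 -0.964
outer loop
vertex 0.599 -2.953 1.069
vertex 0.804 -1.978 1.329
vertex 1.575 -2.629 1.123
endloop
endfacet
facet normal 0.317 -0.912 -0.261
outer loop
vertex 0.599 -2.953 1.069
vertex 1.575 -2.629 1.123
vertex 0.67 -3.518 3.132
endloop
endfacet
facet normal 0.317 -0.912 -0.261
outer loop
vertex 0.67 -3.518 3.132
vertex 1.575 -2.629 1.123
vertex 1.647 -3.194 3.186
endloop
endfacet
facet normal 0.034 -0.263 0.964
outer loop
vertex 0.67 -3.518 3.132
vertex 1.647 -3.194 3.186
vertex 0.876 -2.542 3.391
endloop
endfacet
facet normal -0.034 0.264 -0.964
outer loop
vertex 1.575 -2.629 1.123
vertex 0.804 -1.978 1.329
vertex 1.78 -1.654 1.383
endloop
endfacet
facet normal 0.979 -0.183 -0.084
outer loop
vertex 1.575 -2.629 1.123
vertex 1.78 -1.654 1.383
vertex 1.647 -3.194 3.186
endloop
endfacet
facet normal 0.979 -0.183 -0.084
outer loop
vertex 1.647 -3.194 3.186
vertex 1.78 -1.654 1.383
vertex 1.852 -2.219 3.446
endloop
endfacet
facet normal 0.033 -0.264 0.964
outer loop
vertex 1.647 -3.194 3.186
vertex 1.852 -2.219 3.446
vertex 0.876 -2.542 3.391
endloop
endfacet
facet normal -0.527 0.126 0.841
outer loop
vertex 1.829 0.366 2.854
vertex 1.871 -0.627 3.029
vertex 2.592 -0.02 3.39
endloop
endfacet
facet normal -0.134 0.704 0.698
outer loop
vertex 1.829 0.366 2.854
vertex 2.592 -0.02 3.39
vertex 2.771 0.696 2.702
endloop
endfacet
facet normal -0.323 0.945 0.052
outer loop
vertex 1.829 0.366 2.854
vertex 2.771 0.696 2.702
vertex 2.161 0.531 1.915
endloop
endfacet
facet normal -0.832 0.515 -0.204
outer loop
vertex 1.829 0.366 2.854
vertex 2.161 0.531 1.915
vertex 1.605 -0.287 2.117
endloop
endfacet
facet normal -0.959 0.009 0.283
outer loop
vertex 1.829 0.366 2.854
vertex 1.605 -0.287 2.117
vertex 1.871 -0.627 3.029
endloop
endfacet
facet normal 0.550 0.503 0.667
outer loop
vertex 2.771 0.696 2.702
vertex 2.592 -0.02 3.39
vertex 3.395 -0.093 2.783
endloop
endfacet
facet normal -0.086 -0.432 0.898
outer loop
vertex 2.592 -0.02 3.39
vertex 1.871 -0.627 3.029
vertex 2.839 -0.911 2.985
endloop
endfacet
facet normal -0.784 -0.620 -0.003
outer loop
vertex 1.871 -0.627 3.029
vertex 1.605 -0.287 2.117
vertex 2.229 -1.076 2.198
endloop
endfacet
facet normal -0.579 0.199 -0.790
outer loop
vertex 1.605 -0.287 2.117
vertex 2.161 0.531 1.915
vertex 2.408 -0.36 1.51
endloop
endfacet
facet normal 0.245 0.893 -0.377
outer loop
vertex 2.161 0.531 1.915
vertex 2.771 0.696 2.702
vertex 3.129 0.247 1.871
endloop
endfacet
facet normal 0.832 -0.515 0.204
outer loop
vertex 3.171 -0.746 2.046
vertex 3.395 -0.093 2.783
vertex 2.839 -0.911 2.985
endloop
endfacet
facet normal 0.323 -0.945 -0.052
outer loop
vertex 3.171 -0.746 2.046
vertex 2.839 -0.911 2.985
vertex 2.229 -1.076 2.198
endloop
endfacet
facet normal 0.134 -0.704 -0.698
outer loop
vertex 3.171 -0.746 2.046
vertex 2.229 -1.076 2.198
vertex 2.408 -0.36 1.51
endloop
endfacet
facet normal 0.527 -0.126 -0.841
outer loop
vertex 3.171 -0.746 2.046
vertex 2.408 -0.36 1.51
vertex 3.129 0.247 1.871
endloop
endfacet
facet normal 0.959 -0.009 -0.283
outer loop
vertex 3.171 -0.746 2.046
vertex 3.129 0.247 1.871
vertex 3.395 -0.093 2.783
endloop
endfacet
facet normal 0.579 -0.199 0.790
outer loop
vertex 2.839 -0.911 2.985
vertex 3.395 -0.093 2.783
vertex 2.592 -0.02 3.39
endloop
endfacet
facet normal -0.245 -0.893 0.377
outer loop
vertex 2.229 -1.076 2.198
vertex 2.839 -0.911 2.985
vertex 1.871 -0.627 3.029
endloop
endfacet
facet normal -0.550 -0.503 -0.667
outer loop
vertex 2.408 -0.36 1.51
vertex 2.229 -1.076 2.198
vertex 1.605 -0.287 2.117
endloop
endfacet
facet normal 0.086 0.432 -0.898
outer loop
vertex 3.129 0.247 1.871
vertex 2.408 -0.36 1.51
vertex 2.161 0.531 1.915
endloop
endfacet
facet normal 0.784 0.620 0.003
outer loop
vertex 3.395 -0.093 2.783
vertex 3.129 0.247 1.871
vertex 2.771 0.696 2.702
endloop
endfacet

endsolid


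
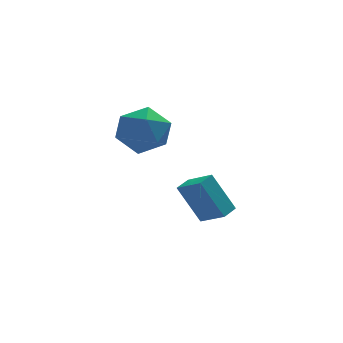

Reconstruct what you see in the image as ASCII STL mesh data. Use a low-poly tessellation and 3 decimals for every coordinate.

solid 
facet normal -0.784 0.590 0.191
outer loop
vertex -0.123 -1.571 0.207
vertex 0.043 -1.731 1.383
vertex 0.588 -0.824 0.819
endloop
endfacet
facet normal -0.463 0.782 -0.417
outer loop
vertex -0.123 -1.571 0.207
vertex 0.588 -0.824 0.819
vertex 0.917 -1.209 -0.268
endloop
endfacet
facet normal -0.468 0.220 -0.856
outer loop
vertex -0.123 -1.571 0.207
vertex 0.917 -1.209 -0.268
vertex 0.575 -2.353 -0.375
endloop
endfacet
facet normal -0.792 -0.320 -0.520
outer loop
vertex -0.123 -1.571 0.207
vertex 0.575 -2.353 -0.375
vertex 0.035 -2.675 0.645
endloop
endfacet
facet normal -0.988 -0.091 0.127
outer loop
vertex -0.123 -1.571 0.207
vertex 0.035 -2.675 0.645
vertex 0.043 -1.731 1.383
endloop
endfacet
facet normal 0.217 0.939 -0.267
outer loop
vertex 0.917 -1.209 -0.268
vertex 0.588 -0.824 0.819
vertex 1.725 -1.145 0.615
endloop
endfacet
facet normal -0.303 0.628 0.717
outer loop
vertex 0.588 -0.824 0.819
vertex 0.043 -1.731 1.383
vertex 1.185 -1.467 1.635
endloop
endfacet
facet normal -0.632 -0.474 0.613
outer loop
vertex 0.043 -1.731 1.383
vertex 0.035 -2.675 0.645
vertex 0.843 -2.611 1.528
endloop
endfacet
facet normal -0.316 -0.844 -0.434
outer loop
vertex 0.035 -2.675 0.645
vertex 0.575 -2.353 -0.375
vertex 1.172 -2.996 0.441
endloop
endfacet
facet normal 0.209 0.029 -0.977
outer loop
vertex 0.575 -2.353 -0.375
vertex 0.917 -1.209 -0.268
vertex 1.717 -2.089 -0.123
endloop
endfacet
facet normal 0.792 0.320 0.520
outer loop
vertex 1.883 -2.249 1.053
vertex 1.725 -1.145 0.615
vertex 1.185 -1.467 1.635
endloop
endfacet
facet normal 0.468 -0.220 0.856
outer loop
vertex 1.883 -2.249 1.053
vertex 1.185 -1.467 1.635
vertex 0.843 -2.611 1.528
endloop
endfacet
facet normal 0.463 -0.782 0.417
outer loop
vertex 1.883 -2.249 1.053
vertex 0.843 -2.611 1.528
vertex 1.172 -2.996 0.441
endloop
endfacet
facet normal 0.784 -0.590 -0.191
outer loop
vertex 1.883 -2.249 1.053
vertex 1.172 -2.996 0.441
vertex 1.717 -2.089 -0.123
endloop
endfacet
facet normal 0.988 0.091 -0.127
outer loop
vertex 1.883 -2.249 1.053
vertex 1.717 -2.089 -0.123
vertex 1.725 -1.145 0.615
endloop
endfacet
facet normal 0.316 0.844 0.434
outer loop
vertex 1.185 -1.467 1.635
vertex 1.725 -1.145 0.615
vertex 0.588 -0.824 0.819
endloop
endfacet
facet normal -0.209 -0.029 0.977
outer loop
vertex 0.843 -2.611 1.528
vertex 1.185 -1.467 1.635
vertex 0.043 -1.731 1.383
endloop
endfacet
facet normal -0.217 -0.939 0.267
outer loop
vertex 1.172 -2.996 0.441
vertex 0.843 -2.611 1.528
vertex 0.035 -2.675 0.645
endloop
endfacet
facet normal 0.303 -0.628 -0.717
outer loop
vertex 1.717 -2.089 -0.123
vertex 1.172 -2.996 0.441
vertex 0.575 -2.353 -0.375
endloop
endfacet
facet normal 0.632 0.474 -0.613
outer loop
vertex 1.725 -1.145 0.615
vertex 1.717 -2.089 -0.123
vertex 0.917 -1.209 -0.268
endloop
endfacet
facet normal -0.417 0.298 0.859
outer loop
vertex 3.094 -1.997 -2.437
vertex 3.686 -1.469 -2.333
vertex 2.386 -1.072 -3.101
endloop
endfacet
facet normal -0.740 -0.660 -0.130
outer loop
vertex 3.194 -1.651 -4.767
vertex 3.094 -1.997 -2.437
vertex 2.386 -1.072 -3.101
endloop
endfacet
facet normal -0.416 0.298 0.859
outer loop
vertex 2.386 -1.072 -3.101
vertex 3.686 -1.469 -2.333
vertex 2.979 -0.544 -2.997
endloop
endfacet
facet normal -0.527 0.690 -0.496
outer loop
vertex 2.979 -0.544 -2.997
vertex 3.194 -1.651 -4.767
vertex 2.386 -1.072 -3.101
endloop
endfacet
facet normal 0.528 -0.690 0.496
outer loop
vertex 3.094 -1.997 -2.437
vertex 4.494 -2.048 -3.999
vertex 3.686 -1.469 -2.333
endloop
endfacet
facet normal -0.741 -0.659 -0.130
outer loop
vertex 3.901 -2.576 -4.103
vertex 3.094 -1.997 -2.437
vertex 3.194 -1.651 -4.767
endloop
endfacet
facet normal 0.528 -0.690 0.495
outer loop
vertex 3.901 -2.576 -4.103
vertex 4.494 -2.048 -3.999
vertex 3.094 -1.997 -2.437
endloop
endfacet
facet normal 0.741 0.659 0.130
outer loop
vertex 3.686 -1.469 -2.333
vertex 4.494 -2.048 -3.999
vertex 2.979 -0.544 -2.997
endloop
endfacet
facet normal -0.528 0.690 -0.495
outer loop
vertex 3.786 -1.123 -4.663
vertex 3.194 -1.651 -4.767
vertex 2.979 -0.544 -2.997
endloop
endfacet
facet normal 0.740 0.660 0.129
outer loop
vertex 2.979 -0.544 -2.997
vertex 4.494 -2.048 -3.999
vertex 3.786 -1.123 -4.663
endloop
endfacet
facet normal 0.417 -0.298 -0.859
outer loop
vertex 3.786 -1.123 -4.663
vertex 3.901 -2.576 -4.103
vertex 3.194 -1.651 -4.767
endloop
endfacet
facet normal 0.416 -0.298 -0.859
outer loop
vertex 4.494 -2.048 -3.999
vertex 3.901 -2.576 -4.103
vertex 3.786 -1.123 -4.663
endloop
endfacet

endsolid


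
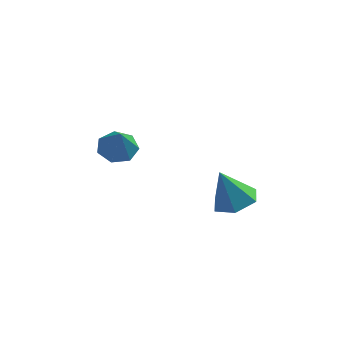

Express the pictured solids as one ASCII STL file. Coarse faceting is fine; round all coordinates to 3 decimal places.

solid 
facet normal -0.175 0.504 -0.846
outer loop
vertex -2.856 -0.682 2.354
vertex -3.68 -0.817 2.444
vertex -3.219 -0.176 2.731
endloop
endfacet
facet normal 0.836 0.227 0.500
outer loop
vertex -2.856 -0.682 2.354
vertex -3.219 -0.176 2.731
vertex -3.42 -1.563 3.696
endloop
endfacet
facet normal -0.176 0.505 -0.845
outer loop
vertex -3.219 -0.176 2.731
vertex -3.68 -0.817 2.444
vertex -3.93 -0.152 2.893
endloop
endfacet
facet normal 0.204 0.539 0.817
outer loop
vertex -3.219 -0.176 2.731
vertex -3.93 -0.152 2.893
vertex -3.42 -1.563 3.696
endloop
endfacet
facet normal -0.176 0.505 -0.845
outer loop
vertex -3.93 -0.152 2.893
vertex -3.68 -0.817 2.444
vertex -4.452 -0.629 2.717
endloop
endfacet
facet normal -0.521 0.272 0.809
outer loop
vertex -3.93 -0.152 2.893
vertex -4.452 -0.629 2.717
vertex -3.42 -1.563 3.696
endloop
endfacet
facet normal -0.176 0.505 -0.845
outer loop
vertex -4.452 -0.629 2.717
vertex -3.68 -0.817 2.444
vertex -4.393 -1.247 2.335
endloop
endfacet
facet normal -0.794 -0.373 0.481
outer loop
vertex -4.452 -0.629 2.717
vertex -4.393 -1.247 2.335
vertex -3.42 -1.563 3.696
endloop
endfacet
facet normal -0.175 0.504 -0.846
outer loop
vertex -4.393 -1.247 2.335
vertex -3.68 -0.817 2.444
vertex -3.797 -1.542 2.036
endloop
endfacet
facet normal -0.409 -0.909 0.081
outer loop
vertex -4.393 -1.247 2.335
vertex -3.797 -1.542 2.036
vertex -3.42 -1.563 3.696
endloop
endfacet
facet normal -0.176 0.504 -0.845
outer loop
vertex -3.797 -1.542 2.036
vertex -3.68 -0.817 2.444
vertex -3.113 -1.29 2.044
endloop
endfacet
facet normal 0.345 -0.934 -0.090
outer loop
vertex -3.797 -1.542 2.036
vertex -3.113 -1.29 2.044
vertex -3.42 -1.563 3.696
endloop
endfacet
facet normal -0.175 0.505 -0.845
outer loop
vertex -3.113 -1.29 2.044
vertex -3.68 -0.817 2.444
vertex -2.856 -0.682 2.354
endloop
endfacet
facet normal 0.898 -0.429 0.096
outer loop
vertex -3.113 -1.29 2.044
vertex -2.856 -0.682 2.354
vertex -3.42 -1.563 3.696
endloop
endfacet
facet normal 0.355 0.063 -0.933
outer loop
vertex 1.922 -2.625 1.162
vertex 1.094 -2.235 0.873
vertex 1.807 -1.672 1.183
endloop
endfacet
facet normal 0.678 0.066 0.732
outer loop
vertex 1.922 -2.625 1.162
vertex 1.807 -1.672 1.183
vertex 0.486 -2.345 2.467
endloop
endfacet
facet normal 0.355 0.063 -0.933
outer loop
vertex 1.807 -1.672 1.183
vertex 1.094 -2.235 0.873
vertex 0.979 -1.282 0.894
endloop
endfacet
facet normal 0.168 0.792 0.588
outer loop
vertex 1.807 -1.672 1.183
vertex 0.979 -1.282 0.894
vertex 0.486 -2.345 2.467
endloop
endfacet
facet normal 0.355 0.063 -0.933
outer loop
vertex 0.979 -1.282 0.894
vertex 1.094 -2.235 0.873
vertex 0.266 -1.845 0.584
endloop
endfacet
facet normal -0.666 0.698 0.263
outer loop
vertex 0.979 -1.282 0.894
vertex 0.266 -1.845 0.584
vertex 0.486 -2.345 2.467
endloop
endfacet
facet normal 0.356 0.064 -0.932
outer loop
vertex 0.266 -1.845 0.584
vertex 1.094 -2.235 0.873
vertex 0.381 -2.798 0.562
endloop
endfacet
facet normal -0.989 -0.121 0.083
outer loop
vertex 0.266 -1.845 0.584
vertex 0.381 -2.798 0.562
vertex 0.486 -2.345 2.467
endloop
endfacet
facet normal 0.356 0.064 -0.932
outer loop
vertex 0.381 -2.798 0.562
vertex 1.094 -2.235 0.873
vertex 1.209 -3.188 0.851
endloop
endfacet
facet normal -0.479 -0.848 0.228
outer loop
vertex 0.381 -2.798 0.562
vertex 1.209 -3.188 0.851
vertex 0.486 -2.345 2.467
endloop
endfacet
facet normal 0.356 0.064 -0.932
outer loop
vertex 1.209 -3.188 0.851
vertex 1.094 -2.235 0.873
vertex 1.922 -2.625 1.162
endloop
endfacet
facet normal 0.355 -0.754 0.552
outer loop
vertex 1.209 -3.188 0.851
vertex 1.922 -2.625 1.162
vertex 0.486 -2.345 2.467
endloop
endfacet

endsolid


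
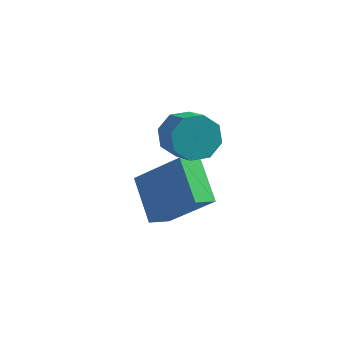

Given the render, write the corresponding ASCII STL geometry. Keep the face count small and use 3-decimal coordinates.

solid 
facet normal -0.448 0.720 0.530
outer loop
vertex 1.026 -2.215 -2.017
vertex 1.527 -1.595 -2.435
vertex -0.491 -2.025 -3.557
endloop
endfacet
facet normal -0.557 -0.689 0.464
outer loop
vertex 0.293 -3.285 -4.485
vertex 1.026 -2.215 -2.017
vertex -0.491 -2.025 -3.557
endloop
endfacet
facet normal -0.448 0.720 0.530
outer loop
vertex -0.491 -2.025 -3.557
vertex 1.527 -1.595 -2.435
vertex 0.01 -1.405 -3.975
endloop
endfacet
facet normal -0.700 0.087 -0.709
outer loop
vertex 0.01 -1.405 -3.975
vertex 0.293 -3.285 -4.485
vertex -0.491 -2.025 -3.557
endloop
endfacet
facet normal 0.700 -0.087 0.709
outer loop
vertex 1.026 -2.215 -2.017
vertex 2.311 -2.855 -3.363
vertex 1.527 -1.595 -2.435
endloop
endfacet
facet normal -0.557 -0.689 0.464
outer loop
vertex 1.81 -3.475 -2.945
vertex 1.026 -2.215 -2.017
vertex 0.293 -3.285 -4.485
endloop
endfacet
facet normal 0.700 -0.087 0.709
outer loop
vertex 1.81 -3.475 -2.945
vertex 2.311 -2.855 -3.363
vertex 1.026 -2.215 -2.017
endloop
endfacet
facet normal 0.557 0.689 -0.464
outer loop
vertex 1.527 -1.595 -2.435
vertex 2.311 -2.855 -3.363
vertex 0.01 -1.405 -3.975
endloop
endfacet
facet normal -0.700 0.087 -0.709
outer loop
vertex 0.794 -2.665 -4.903
vertex 0.293 -3.285 -4.485
vertex 0.01 -1.405 -3.975
endloop
endfacet
facet normal 0.557 0.689 -0.464
outer loop
vertex 0.01 -1.405 -3.975
vertex 2.311 -2.855 -3.363
vertex 0.794 -2.665 -4.903
endloop
endfacet
facet normal 0.448 -0.720 -0.530
outer loop
vertex 0.794 -2.665 -4.903
vertex 1.81 -3.475 -2.945
vertex 0.293 -3.285 -4.485
endloop
endfacet
facet normal 0.448 -0.720 -0.530
outer loop
vertex 2.311 -2.855 -3.363
vertex 1.81 -3.475 -2.945
vertex 0.794 -2.665 -4.903
endloop
endfacet
facet normal -0.509 0.671 -0.539
outer loop
vertex 1.533 -2.181 -1.73
vertex 1.074 -1.978 -1.044
vertex 1.802 -1.699 -1.384
endloop
endfacet
facet normal 0.755 0.048 -0.654
outer loop
vertex 1.533 -2.181 -1.73
vertex 1.802 -1.699 -1.384
vertex 2.145 -2.986 -1.082
endloop
endfacet
facet normal 0.755 0.048 -0.654
outer loop
vertex 2.145 -2.986 -1.082
vertex 1.802 -1.699 -1.384
vertex 2.413 -2.504 -0.737
endloop
endfacet
facet normal 0.509 -0.670 0.540
outer loop
vertex 2.145 -2.986 -1.082
vertex 2.413 -2.504 -0.737
vertex 1.686 -2.782 -0.396
endloop
endfacet
facet normal -0.509 0.671 -0.539
outer loop
vertex 1.802 -1.699 -1.384
vertex 1.074 -1.978 -1.044
vertex 1.644 -1.381 -0.839
endloop
endfacet
facet normal 0.826 0.558 -0.086
outer loop
vertex 1.802 -1.699 -1.384
vertex 1.644 -1.381 -0.839
vertex 2.413 -2.504 -0.737
endloop
endfacet
facet normal 0.826 0.557 -0.087
outer loop
vertex 2.413 -2.504 -0.737
vertex 1.644 -1.381 -0.839
vertex 2.255 -2.185 -0.192
endloop
endfacet
facet normal 0.509 -0.670 0.540
outer loop
vertex 2.413 -2.504 -0.737
vertex 2.255 -2.185 -0.192
vertex 1.686 -2.782 -0.396
endloop
endfacet
facet normal -0.509 0.671 -0.539
outer loop
vertex 1.644 -1.381 -0.839
vertex 1.074 -1.978 -1.044
vertex 1.153 -1.412 -0.414
endloop
endfacet
facet normal 0.413 0.740 0.531
outer loop
vertex 1.644 -1.381 -0.839
vertex 1.153 -1.412 -0.414
vertex 2.255 -2.185 -0.192
endloop
endfacet
facet normal 0.413 0.740 0.531
outer loop
vertex 2.255 -2.185 -0.192
vertex 1.153 -1.412 -0.414
vertex 1.764 -2.216 0.233
endloop
endfacet
facet normal 0.510 -0.670 0.540
outer loop
vertex 2.255 -2.185 -0.192
vertex 1.764 -2.216 0.233
vertex 1.686 -2.782 -0.396
endloop
endfacet
facet normal -0.508 0.671 -0.540
outer loop
vertex 1.153 -1.412 -0.414
vertex 1.074 -1.978 -1.044
vertex 0.615 -1.774 -0.358
endloop
endfacet
facet normal -0.242 0.490 0.837
outer loop
vertex 1.153 -1.412 -0.414
vertex 0.615 -1.774 -0.358
vertex 1.764 -2.216 0.233
endloop
endfacet
facet normal -0.242 0.490 0.837
outer loop
vertex 1.764 -2.216 0.233
vertex 0.615 -1.774 -0.358
vertex 1.227 -2.579 0.29
endloop
endfacet
facet normal 0.510 -0.670 0.540
outer loop
vertex 1.764 -2.216 0.233
vertex 1.227 -2.579 0.29
vertex 1.686 -2.782 -0.396
endloop
endfacet
facet normal -0.509 0.670 -0.540
outer loop
vertex 0.615 -1.774 -0.358
vertex 1.074 -1.978 -1.044
vertex 0.347 -2.256 -0.703
endloop
endfacet
facet normal -0.755 -0.048 0.654
outer loop
vertex 0.615 -1.774 -0.358
vertex 0.347 -2.256 -0.703
vertex 1.227 -2.579 0.29
endloop
endfacet
facet normal -0.755 -0.048 0.654
outer loop
vertex 1.227 -2.579 0.29
vertex 0.347 -2.256 -0.703
vertex 0.958 -3.061 -0.056
endloop
endfacet
facet normal 0.509 -0.671 0.539
outer loop
vertex 1.227 -2.579 0.29
vertex 0.958 -3.061 -0.056
vertex 1.686 -2.782 -0.396
endloop
endfacet
facet normal -0.509 0.670 -0.540
outer loop
vertex 0.347 -2.256 -0.703
vertex 1.074 -1.978 -1.044
vertex 0.505 -2.575 -1.248
endloop
endfacet
facet normal -0.826 -0.557 0.087
outer loop
vertex 0.347 -2.256 -0.703
vertex 0.505 -2.575 -1.248
vertex 0.958 -3.061 -0.056
endloop
endfacet
facet normal -0.825 -0.558 0.086
outer loop
vertex 0.958 -3.061 -0.056
vertex 0.505 -2.575 -1.248
vertex 1.116 -3.379 -0.601
endloop
endfacet
facet normal 0.509 -0.671 0.539
outer loop
vertex 0.958 -3.061 -0.056
vertex 1.116 -3.379 -0.601
vertex 1.686 -2.782 -0.396
endloop
endfacet
facet normal -0.510 0.670 -0.540
outer loop
vertex 0.505 -2.575 -1.248
vertex 1.074 -1.978 -1.044
vertex 0.996 -2.544 -1.673
endloop
endfacet
facet normal -0.413 -0.740 -0.531
outer loop
vertex 0.505 -2.575 -1.248
vertex 0.996 -2.544 -1.673
vertex 1.116 -3.379 -0.601
endloop
endfacet
facet normal -0.413 -0.740 -0.531
outer loop
vertex 1.116 -3.379 -0.601
vertex 0.996 -2.544 -1.673
vertex 1.607 -3.348 -1.026
endloop
endfacet
facet normal 0.509 -0.671 0.539
outer loop
vertex 1.116 -3.379 -0.601
vertex 1.607 -3.348 -1.026
vertex 1.686 -2.782 -0.396
endloop
endfacet
facet normal -0.510 0.670 -0.540
outer loop
vertex 0.996 -2.544 -1.673
vertex 1.074 -1.978 -1.044
vertex 1.533 -2.181 -1.73
endloop
endfacet
facet normal 0.242 -0.490 -0.837
outer loop
vertex 0.996 -2.544 -1.673
vertex 1.533 -2.181 -1.73
vertex 1.607 -3.348 -1.026
endloop
endfacet
facet normal 0.242 -0.490 -0.837
outer loop
vertex 1.607 -3.348 -1.026
vertex 1.533 -2.181 -1.73
vertex 2.145 -2.986 -1.082
endloop
endfacet
facet normal 0.508 -0.671 0.540
outer loop
vertex 1.607 -3.348 -1.026
vertex 2.145 -2.986 -1.082
vertex 1.686 -2.782 -0.396
endloop
endfacet

endsolid


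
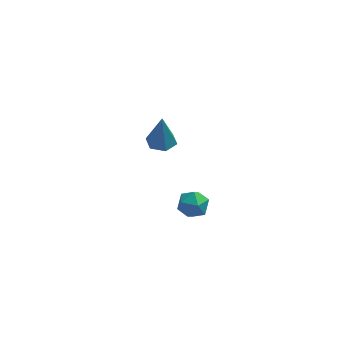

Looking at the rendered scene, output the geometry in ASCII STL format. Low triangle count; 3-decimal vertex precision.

solid 
facet normal -0.025 0.029 -0.999
outer loop
vertex -0.836 3.671 -3.626
vertex -1.561 3.816 -3.604
vertex -1.072 4.372 -3.6
endloop
endfacet
facet normal 0.899 0.290 0.328
outer loop
vertex -0.836 3.671 -3.626
vertex -1.072 4.372 -3.6
vertex -1.519 3.764 -1.836
endloop
endfacet
facet normal -0.025 0.029 -0.999
outer loop
vertex -1.072 4.372 -3.6
vertex -1.561 3.816 -3.604
vertex -1.798 4.516 -3.578
endloop
endfacet
facet normal 0.192 0.912 0.363
outer loop
vertex -1.072 4.372 -3.6
vertex -1.798 4.516 -3.578
vertex -1.519 3.764 -1.836
endloop
endfacet
facet normal -0.023 0.029 -0.999
outer loop
vertex -1.798 4.516 -3.578
vertex -1.561 3.816 -3.604
vertex -2.286 3.961 -3.583
endloop
endfacet
facet normal -0.698 0.610 0.375
outer loop
vertex -1.798 4.516 -3.578
vertex -2.286 3.961 -3.583
vertex -1.519 3.764 -1.836
endloop
endfacet
facet normal -0.023 0.029 -0.999
outer loop
vertex -2.286 3.961 -3.583
vertex -1.561 3.816 -3.604
vertex -2.05 3.26 -3.609
endloop
endfacet
facet normal -0.883 -0.310 0.353
outer loop
vertex -2.286 3.961 -3.583
vertex -2.05 3.26 -3.609
vertex -1.519 3.764 -1.836
endloop
endfacet
facet normal -0.023 0.029 -0.999
outer loop
vertex -2.05 3.26 -3.609
vertex -1.561 3.816 -3.604
vertex -1.324 3.115 -3.63
endloop
endfacet
facet normal -0.177 -0.932 0.318
outer loop
vertex -2.05 3.26 -3.609
vertex -1.324 3.115 -3.63
vertex -1.519 3.764 -1.836
endloop
endfacet
facet normal -0.025 0.029 -0.999
outer loop
vertex -1.324 3.115 -3.63
vertex -1.561 3.816 -3.604
vertex -0.836 3.671 -3.626
endloop
endfacet
facet normal 0.715 -0.629 0.305
outer loop
vertex -1.324 3.115 -3.63
vertex -0.836 3.671 -3.626
vertex -1.519 3.764 -1.836
endloop
endfacet
facet normal 0.515 0.547 0.659
outer loop
vertex 0.342 -1.476 -1.796
vertex 0.17 -1.98 -1.243
vertex 0.806 -2.073 -1.663
endloop
endfacet
facet normal 0.789 0.614 0.004
outer loop
vertex 0.342 -1.476 -1.796
vertex 0.806 -2.073 -1.663
vertex 0.646 -1.863 -2.384
endloop
endfacet
facet normal 0.276 0.862 -0.425
outer loop
vertex 0.342 -1.476 -1.796
vertex 0.646 -1.863 -2.384
vertex -0.088 -1.641 -2.41
endloop
endfacet
facet normal -0.315 0.949 -0.034
outer loop
vertex 0.342 -1.476 -1.796
vertex -0.088 -1.641 -2.41
vertex -0.382 -1.713 -1.704
endloop
endfacet
facet normal -0.166 0.754 0.636
outer loop
vertex 0.342 -1.476 -1.796
vertex -0.382 -1.713 -1.704
vertex 0.17 -1.98 -1.243
endloop
endfacet
facet normal 0.973 -0.036 -0.227
outer loop
vertex 0.646 -1.863 -2.384
vertex 0.806 -2.073 -1.663
vertex 0.662 -2.607 -2.196
endloop
endfacet
facet normal 0.530 -0.145 0.835
outer loop
vertex 0.806 -2.073 -1.663
vertex 0.17 -1.98 -1.243
vertex 0.368 -2.679 -1.49
endloop
endfacet
facet normal -0.574 0.189 0.797
outer loop
vertex 0.17 -1.98 -1.243
vertex -0.382 -1.713 -1.704
vertex -0.366 -2.457 -1.516
endloop
endfacet
facet normal -0.813 0.506 -0.287
outer loop
vertex -0.382 -1.713 -1.704
vertex -0.088 -1.641 -2.41
vertex -0.526 -2.247 -2.237
endloop
endfacet
facet normal 0.143 0.366 -0.920
outer loop
vertex -0.088 -1.641 -2.41
vertex 0.646 -1.863 -2.384
vertex 0.11 -2.34 -2.657
endloop
endfacet
facet normal 0.315 -0.949 0.034
outer loop
vertex -0.062 -2.844 -2.104
vertex 0.662 -2.607 -2.196
vertex 0.368 -2.679 -1.49
endloop
endfacet
facet normal -0.276 -0.862 0.425
outer loop
vertex -0.062 -2.844 -2.104
vertex 0.368 -2.679 -1.49
vertex -0.366 -2.457 -1.516
endloop
endfacet
facet normal -0.789 -0.614 -0.004
outer loop
vertex -0.062 -2.844 -2.104
vertex -0.366 -2.457 -1.516
vertex -0.526 -2.247 -2.237
endloop
endfacet
facet normal -0.515 -0.547 -0.659
outer loop
vertex -0.062 -2.844 -2.104
vertex -0.526 -2.247 -2.237
vertex 0.11 -2.34 -2.657
endloop
endfacet
facet normal 0.166 -0.754 -0.636
outer loop
vertex -0.062 -2.844 -2.104
vertex 0.11 -2.34 -2.657
vertex 0.662 -2.607 -2.196
endloop
endfacet
facet normal 0.813 -0.506 0.287
outer loop
vertex 0.368 -2.679 -1.49
vertex 0.662 -2.607 -2.196
vertex 0.806 -2.073 -1.663
endloop
endfacet
facet normal -0.143 -0.366 0.920
outer loop
vertex -0.366 -2.457 -1.516
vertex 0.368 -2.679 -1.49
vertex 0.17 -1.98 -1.243
endloop
endfacet
facet normal -0.973 0.036 0.227
outer loop
vertex -0.526 -2.247 -2.237
vertex -0.366 -2.457 -1.516
vertex -0.382 -1.713 -1.704
endloop
endfacet
facet normal -0.530 0.145 -0.835
outer loop
vertex 0.11 -2.34 -2.657
vertex -0.526 -2.247 -2.237
vertex -0.088 -1.641 -2.41
endloop
endfacet
facet normal 0.574 -0.189 -0.797
outer loop
vertex 0.662 -2.607 -2.196
vertex 0.11 -2.34 -2.657
vertex 0.646 -1.863 -2.384
endloop
endfacet

endsolid


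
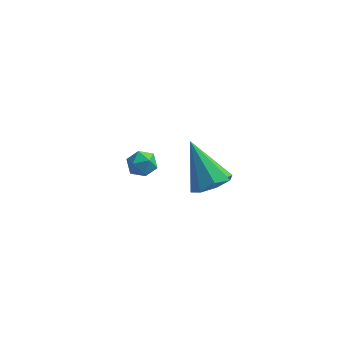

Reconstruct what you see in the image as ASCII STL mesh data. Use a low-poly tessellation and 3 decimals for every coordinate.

solid 
facet normal 0.342 0.938 -0.059
outer loop
vertex 0.941 3.873 -3.754
vertex 0.423 4.09 -3.313
vertex 1.052 3.877 -3.048
endloop
endfacet
facet normal 0.873 0.467 -0.140
outer loop
vertex 0.941 3.873 -3.754
vertex 1.052 3.877 -3.048
vertex 1.283 3.327 -3.443
endloop
endfacet
facet normal 0.715 0.051 -0.697
outer loop
vertex 0.941 3.873 -3.754
vertex 1.283 3.327 -3.443
vertex 0.796 3.201 -3.952
endloop
endfacet
facet normal 0.088 0.264 -0.960
outer loop
vertex 0.941 3.873 -3.754
vertex 0.796 3.201 -3.952
vertex 0.265 3.673 -3.871
endloop
endfacet
facet normal -0.142 0.812 -0.566
outer loop
vertex 0.941 3.873 -3.754
vertex 0.265 3.673 -3.871
vertex 0.423 4.09 -3.313
endloop
endfacet
facet normal 0.894 0.056 0.445
outer loop
vertex 1.283 3.327 -3.443
vertex 1.052 3.877 -3.048
vertex 0.975 3.207 -2.809
endloop
endfacet
facet normal 0.035 0.818 0.574
outer loop
vertex 1.052 3.877 -3.048
vertex 0.423 4.09 -3.313
vertex 0.444 3.679 -2.728
endloop
endfacet
facet normal -0.749 0.615 -0.247
outer loop
vertex 0.423 4.09 -3.313
vertex 0.265 3.673 -3.871
vertex -0.043 3.553 -3.237
endloop
endfacet
facet normal -0.377 -0.272 -0.885
outer loop
vertex 0.265 3.673 -3.871
vertex 0.796 3.201 -3.952
vertex 0.188 3.003 -3.632
endloop
endfacet
facet normal 0.638 -0.619 -0.458
outer loop
vertex 0.796 3.201 -3.952
vertex 1.283 3.327 -3.443
vertex 0.817 2.79 -3.367
endloop
endfacet
facet normal -0.088 -0.264 0.960
outer loop
vertex 0.299 3.007 -2.926
vertex 0.975 3.207 -2.809
vertex 0.444 3.679 -2.728
endloop
endfacet
facet normal -0.715 -0.051 0.697
outer loop
vertex 0.299 3.007 -2.926
vertex 0.444 3.679 -2.728
vertex -0.043 3.553 -3.237
endloop
endfacet
facet normal -0.873 -0.467 0.140
outer loop
vertex 0.299 3.007 -2.926
vertex -0.043 3.553 -3.237
vertex 0.188 3.003 -3.632
endloop
endfacet
facet normal -0.342 -0.938 0.059
outer loop
vertex 0.299 3.007 -2.926
vertex 0.188 3.003 -3.632
vertex 0.817 2.79 -3.367
endloop
endfacet
facet normal 0.142 -0.812 0.566
outer loop
vertex 0.299 3.007 -2.926
vertex 0.817 2.79 -3.367
vertex 0.975 3.207 -2.809
endloop
endfacet
facet normal 0.377 0.272 0.885
outer loop
vertex 0.444 3.679 -2.728
vertex 0.975 3.207 -2.809
vertex 1.052 3.877 -3.048
endloop
endfacet
facet normal -0.638 0.619 0.458
outer loop
vertex -0.043 3.553 -3.237
vertex 0.444 3.679 -2.728
vertex 0.423 4.09 -3.313
endloop
endfacet
facet normal -0.894 -0.056 -0.445
outer loop
vertex 0.188 3.003 -3.632
vertex -0.043 3.553 -3.237
vertex 0.265 3.673 -3.871
endloop
endfacet
facet normal -0.035 -0.818 -0.574
outer loop
vertex 0.817 2.79 -3.367
vertex 0.188 3.003 -3.632
vertex 0.796 3.201 -3.952
endloop
endfacet
facet normal 0.749 -0.615 0.247
outer loop
vertex 0.975 3.207 -2.809
vertex 0.817 2.79 -3.367
vertex 1.283 3.327 -3.443
endloop
endfacet
facet normal 0.445 -0.448 -0.776
outer loop
vertex 4.749 -0.882 1.235
vertex 4.002 -1.335 1.068
vertex 4.335 -0.552 0.807
endloop
endfacet
facet normal 0.452 0.862 0.228
outer loop
vertex 4.749 -0.882 1.235
vertex 4.335 -0.552 0.807
vertex 3.058 -0.385 2.712
endloop
endfacet
facet normal 0.444 -0.448 -0.776
outer loop
vertex 4.335 -0.552 0.807
vertex 4.002 -1.335 1.068
vertex 3.725 -0.681 0.532
endloop
endfacet
facet normal -0.129 0.977 -0.172
outer loop
vertex 4.335 -0.552 0.807
vertex 3.725 -0.681 0.532
vertex 3.058 -0.385 2.712
endloop
endfacet
facet normal 0.446 -0.447 -0.776
outer loop
vertex 3.725 -0.681 0.532
vertex 4.002 -1.335 1.068
vertex 3.278 -1.193 0.57
endloop
endfacet
facet normal -0.728 0.613 -0.306
outer loop
vertex 3.725 -0.681 0.532
vertex 3.278 -1.193 0.57
vertex 3.058 -0.385 2.712
endloop
endfacet
facet normal 0.445 -0.449 -0.775
outer loop
vertex 3.278 -1.193 0.57
vertex 4.002 -1.335 1.068
vertex 3.254 -1.788 0.901
endloop
endfacet
facet normal -0.995 -0.014 -0.097
outer loop
vertex 3.278 -1.193 0.57
vertex 3.254 -1.788 0.901
vertex 3.058 -0.385 2.712
endloop
endfacet
facet normal 0.444 -0.448 -0.776
outer loop
vertex 3.254 -1.788 0.901
vertex 4.002 -1.335 1.068
vertex 3.669 -2.118 1.329
endloop
endfacet
facet normal -0.773 -0.539 0.334
outer loop
vertex 3.254 -1.788 0.901
vertex 3.669 -2.118 1.329
vertex 3.058 -0.385 2.712
endloop
endfacet
facet normal 0.446 -0.448 -0.775
outer loop
vertex 3.669 -2.118 1.329
vertex 4.002 -1.335 1.068
vertex 4.278 -1.989 1.605
endloop
endfacet
facet normal -0.194 -0.653 0.732
outer loop
vertex 3.669 -2.118 1.329
vertex 4.278 -1.989 1.605
vertex 3.058 -0.385 2.712
endloop
endfacet
facet normal 0.445 -0.449 -0.775
outer loop
vertex 4.278 -1.989 1.605
vertex 4.002 -1.335 1.068
vertex 4.726 -1.477 1.566
endloop
endfacet
facet normal 0.406 -0.289 0.867
outer loop
vertex 4.278 -1.989 1.605
vertex 4.726 -1.477 1.566
vertex 3.058 -0.385 2.712
endloop
endfacet
facet normal 0.445 -0.448 -0.775
outer loop
vertex 4.726 -1.477 1.566
vertex 4.002 -1.335 1.068
vertex 4.749 -0.882 1.235
endloop
endfacet
facet normal 0.673 0.339 0.657
outer loop
vertex 4.726 -1.477 1.566
vertex 4.749 -0.882 1.235
vertex 3.058 -0.385 2.712
endloop
endfacet

endsolid


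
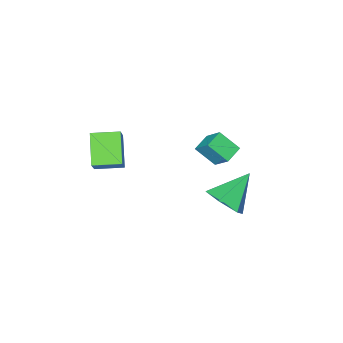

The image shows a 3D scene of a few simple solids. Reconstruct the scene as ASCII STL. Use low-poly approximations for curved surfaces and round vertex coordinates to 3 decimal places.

solid 
facet normal -0.372 -0.498 -0.783
outer loop
vertex 2.796 -4.159 -1.984
vertex 1.586 -3.404 -1.889
vertex 3.478 -2.928 -3.09
endloop
endfacet
facet normal 0.847 -0.528 -0.066
outer loop
vertex 4.114 -2.076 -1.751
vertex 2.796 -4.159 -1.984
vertex 3.478 -2.928 -3.09
endloop
endfacet
facet normal -0.372 -0.498 -0.783
outer loop
vertex 3.478 -2.928 -3.09
vertex 1.586 -3.404 -1.889
vertex 2.267 -2.172 -2.995
endloop
endfacet
facet normal 0.381 0.688 -0.618
outer loop
vertex 2.267 -2.172 -2.995
vertex 4.114 -2.076 -1.751
vertex 3.478 -2.928 -3.09
endloop
endfacet
facet normal -0.381 -0.688 0.618
outer loop
vertex 2.796 -4.159 -1.984
vertex 2.222 -2.552 -0.55
vertex 1.586 -3.404 -1.889
endloop
endfacet
facet normal 0.847 -0.528 -0.067
outer loop
vertex 3.433 -3.308 -0.645
vertex 2.796 -4.159 -1.984
vertex 4.114 -2.076 -1.751
endloop
endfacet
facet normal -0.381 -0.688 0.618
outer loop
vertex 3.433 -3.308 -0.645
vertex 2.222 -2.552 -0.55
vertex 2.796 -4.159 -1.984
endloop
endfacet
facet normal -0.847 0.528 0.066
outer loop
vertex 1.586 -3.404 -1.889
vertex 2.222 -2.552 -0.55
vertex 2.267 -2.172 -2.995
endloop
endfacet
facet normal 0.381 0.688 -0.618
outer loop
vertex 2.904 -1.321 -1.656
vertex 4.114 -2.076 -1.751
vertex 2.267 -2.172 -2.995
endloop
endfacet
facet normal -0.846 0.529 0.067
outer loop
vertex 2.267 -2.172 -2.995
vertex 2.222 -2.552 -0.55
vertex 2.904 -1.321 -1.656
endloop
endfacet
facet normal 0.372 0.498 0.783
outer loop
vertex 2.904 -1.321 -1.656
vertex 3.433 -3.308 -0.645
vertex 4.114 -2.076 -1.751
endloop
endfacet
facet normal 0.372 0.498 0.783
outer loop
vertex 2.222 -2.552 -0.55
vertex 3.433 -3.308 -0.645
vertex 2.904 -1.321 -1.656
endloop
endfacet
facet normal -0.904 -0.322 0.283
outer loop
vertex -2.261 -2.008 -2.816
vertex -2.279 -0.956 -1.677
vertex -2.835 -1.123 -3.642
endloop
endfacet
facet normal 0.011 -0.678 -0.735
outer loop
vertex -1.941 -0.804 -3.923
vertex -2.261 -2.008 -2.816
vertex -2.835 -1.123 -3.642
endloop
endfacet
facet normal -0.904 -0.322 0.283
outer loop
vertex -2.835 -1.123 -3.642
vertex -2.279 -0.956 -1.677
vertex -2.853 -0.071 -2.504
endloop
endfacet
facet normal -0.429 0.660 -0.617
outer loop
vertex -2.853 -0.071 -2.504
vertex -1.941 -0.804 -3.923
vertex -2.835 -1.123 -3.642
endloop
endfacet
facet normal 0.429 -0.660 0.616
outer loop
vertex -2.261 -2.008 -2.816
vertex -1.385 -0.637 -1.958
vertex -2.279 -0.956 -1.677
endloop
endfacet
facet normal 0.012 -0.679 -0.734
outer loop
vertex -1.367 -1.689 -3.096
vertex -2.261 -2.008 -2.816
vertex -1.941 -0.804 -3.923
endloop
endfacet
facet normal 0.429 -0.660 0.617
outer loop
vertex -1.367 -1.689 -3.096
vertex -1.385 -0.637 -1.958
vertex -2.261 -2.008 -2.816
endloop
endfacet
facet normal -0.011 0.679 0.734
outer loop
vertex -2.279 -0.956 -1.677
vertex -1.385 -0.637 -1.958
vertex -2.853 -0.071 -2.504
endloop
endfacet
facet normal -0.429 0.660 -0.617
outer loop
vertex -1.959 0.248 -2.784
vertex -1.941 -0.804 -3.923
vertex -2.853 -0.071 -2.504
endloop
endfacet
facet normal -0.012 0.678 0.735
outer loop
vertex -2.853 -0.071 -2.504
vertex -1.385 -0.637 -1.958
vertex -1.959 0.248 -2.784
endloop
endfacet
facet normal 0.904 0.322 -0.283
outer loop
vertex -1.959 0.248 -2.784
vertex -1.367 -1.689 -3.096
vertex -1.941 -0.804 -3.923
endloop
endfacet
facet normal 0.904 0.322 -0.283
outer loop
vertex -1.385 -0.637 -1.958
vertex -1.367 -1.689 -3.096
vertex -1.959 0.248 -2.784
endloop
endfacet
facet normal 0.779 0.104 -0.619
outer loop
vertex 0.442 2.972 -2.191
vertex -0.149 2.573 -3.002
vertex -0.14 3.636 -2.812
endloop
endfacet
facet normal -0.043 0.662 0.748
outer loop
vertex 0.442 2.972 -2.191
vertex -0.14 3.636 -2.812
vertex -1.691 2.367 -1.778
endloop
endfacet
facet normal 0.779 0.104 -0.619
outer loop
vertex -0.14 3.636 -2.812
vertex -0.149 2.573 -3.002
vertex -0.731 3.238 -3.623
endloop
endfacet
facet normal -0.610 0.791 0.056
outer loop
vertex -0.14 3.636 -2.812
vertex -0.731 3.238 -3.623
vertex -1.691 2.367 -1.778
endloop
endfacet
facet normal 0.779 0.104 -0.618
outer loop
vertex -0.731 3.238 -3.623
vertex -0.149 2.573 -3.002
vertex -0.74 2.175 -3.814
endloop
endfacet
facet normal -0.900 0.085 -0.428
outer loop
vertex -0.731 3.238 -3.623
vertex -0.74 2.175 -3.814
vertex -1.691 2.367 -1.778
endloop
endfacet
facet normal 0.779 0.104 -0.618
outer loop
vertex -0.74 2.175 -3.814
vertex -0.149 2.573 -3.002
vertex -0.158 1.51 -3.193
endloop
endfacet
facet normal -0.623 -0.751 -0.220
outer loop
vertex -0.74 2.175 -3.814
vertex -0.158 1.51 -3.193
vertex -1.691 2.367 -1.778
endloop
endfacet
facet normal 0.779 0.105 -0.619
outer loop
vertex -0.158 1.51 -3.193
vertex -0.149 2.573 -3.002
vertex 0.433 1.909 -2.382
endloop
endfacet
facet normal -0.055 -0.879 0.473
outer loop
vertex -0.158 1.51 -3.193
vertex 0.433 1.909 -2.382
vertex -1.691 2.367 -1.778
endloop
endfacet
facet normal 0.779 0.105 -0.619
outer loop
vertex 0.433 1.909 -2.382
vertex -0.149 2.573 -3.002
vertex 0.442 2.972 -2.191
endloop
endfacet
facet normal 0.234 -0.174 0.956
outer loop
vertex 0.433 1.909 -2.382
vertex 0.442 2.972 -2.191
vertex -1.691 2.367 -1.778
endloop
endfacet

endsolid
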